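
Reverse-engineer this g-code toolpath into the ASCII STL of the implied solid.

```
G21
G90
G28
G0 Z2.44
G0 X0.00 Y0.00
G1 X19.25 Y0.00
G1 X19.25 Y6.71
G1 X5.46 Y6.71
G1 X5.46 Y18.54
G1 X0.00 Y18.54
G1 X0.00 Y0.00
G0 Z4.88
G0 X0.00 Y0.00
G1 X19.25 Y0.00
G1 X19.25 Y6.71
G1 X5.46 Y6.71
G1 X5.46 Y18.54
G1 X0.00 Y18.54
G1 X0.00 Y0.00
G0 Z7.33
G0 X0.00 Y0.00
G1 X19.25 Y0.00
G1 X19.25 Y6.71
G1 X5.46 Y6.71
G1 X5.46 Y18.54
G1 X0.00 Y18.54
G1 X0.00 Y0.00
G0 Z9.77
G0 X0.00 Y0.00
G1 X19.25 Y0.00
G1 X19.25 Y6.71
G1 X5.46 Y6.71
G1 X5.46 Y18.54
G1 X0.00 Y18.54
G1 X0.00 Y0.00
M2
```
solid part
  facet normal 0.0000 0.0000 -1.0000
    outer loop
      vertex 19.25 6.71 0.00
      vertex 19.25 0.00 0.00
      vertex 0.00 0.00 0.00
    endloop
  endfacet
  facet normal 0.0000 0.0000 -1.0000
    outer loop
      vertex 5.46 6.71 0.00
      vertex 19.25 6.71 0.00
      vertex 0.00 0.00 0.00
    endloop
  endfacet
  facet normal 0.0000 0.0000 -1.0000
    outer loop
      vertex 5.46 18.54 0.00
      vertex 5.46 6.71 0.00
      vertex 0.00 0.00 0.00
    endloop
  endfacet
  facet normal 0.0000 0.0000 -1.0000
    outer loop
      vertex 0.00 18.54 0.00
      vertex 5.46 18.54 0.00
      vertex 0.00 0.00 0.00
    endloop
  endfacet
  facet normal 0.0000 0.0000 1.0000
    outer loop
      vertex 0.00 0.00 9.77
      vertex 19.25 0.00 9.77
      vertex 19.25 6.71 9.77
    endloop
  endfacet
  facet normal 0.0000 0.0000 1.0000
    outer loop
      vertex 0.00 0.00 9.77
      vertex 19.25 6.71 9.77
      vertex 5.46 6.71 9.77
    endloop
  endfacet
  facet normal 0.0000 0.0000 1.0000
    outer loop
      vertex 0.00 0.00 9.77
      vertex 5.46 6.71 9.77
      vertex 5.46 18.54 9.77
    endloop
  endfacet
  facet normal 0.0000 0.0000 1.0000
    outer loop
      vertex 0.00 0.00 9.77
      vertex 5.46 18.54 9.77
      vertex 0.00 18.54 9.77
    endloop
  endfacet
  facet normal 0.0000 -1.0000 0.0000
    outer loop
      vertex 0.00 0.00 0.00
      vertex 19.25 0.00 0.00
      vertex 19.25 0.00 9.77
    endloop
  endfacet
  facet normal 0.0000 -1.0000 0.0000
    outer loop
      vertex 0.00 0.00 0.00
      vertex 19.25 0.00 9.77
      vertex 0.00 0.00 9.77
    endloop
  endfacet
  facet normal 1.0000 0.0000 0.0000
    outer loop
      vertex 19.25 0.00 0.00
      vertex 19.25 6.71 0.00
      vertex 19.25 6.71 9.77
    endloop
  endfacet
  facet normal 1.0000 0.0000 0.0000
    outer loop
      vertex 19.25 0.00 0.00
      vertex 19.25 6.71 9.77
      vertex 19.25 0.00 9.77
    endloop
  endfacet
  facet normal 0.0000 1.0000 0.0000
    outer loop
      vertex 19.25 6.71 0.00
      vertex 5.46 6.71 0.00
      vertex 5.46 6.71 9.77
    endloop
  endfacet
  facet normal 0.0000 1.0000 0.0000
    outer loop
      vertex 19.25 6.71 0.00
      vertex 5.46 6.71 9.77
      vertex 19.25 6.71 9.77
    endloop
  endfacet
  facet normal 1.0000 0.0000 0.0000
    outer loop
      vertex 5.46 6.71 0.00
      vertex 5.46 18.54 0.00
      vertex 5.46 18.54 9.77
    endloop
  endfacet
  facet normal 1.0000 0.0000 0.0000
    outer loop
      vertex 5.46 6.71 0.00
      vertex 5.46 18.54 9.77
      vertex 5.46 6.71 9.77
    endloop
  endfacet
  facet normal 0.0000 1.0000 0.0000
    outer loop
      vertex 5.46 18.54 0.00
      vertex 0.00 18.54 0.00
      vertex 0.00 18.54 9.77
    endloop
  endfacet
  facet normal 0.0000 1.0000 0.0000
    outer loop
      vertex 5.46 18.54 0.00
      vertex 0.00 18.54 9.77
      vertex 5.46 18.54 9.77
    endloop
  endfacet
  facet normal -1.0000 0.0000 0.0000
    outer loop
      vertex 0.00 18.54 0.00
      vertex 0.00 0.00 0.00
      vertex 0.00 0.00 9.77
    endloop
  endfacet
  facet normal -1.0000 0.0000 0.0000
    outer loop
      vertex 0.00 18.54 0.00
      vertex 0.00 0.00 9.77
      vertex 0.00 18.54 9.77
    endloop
  endfacet
endsolid part

The G0 Z moves step by Δz≈2.44 mm. Every layer's G1 loop is the same polygon, so the solid is a straight extrusion of it from z=0 to z≈9.77. Closing with flat bottom and top caps and triangulating gives 20 facets — an L-shaped prism: outer 19.2 × 18.5 mm, arm thicknesses ≈ 6.71 mm (horizontal) and 5.46 mm (vertical), extruded 9.77 mm in z.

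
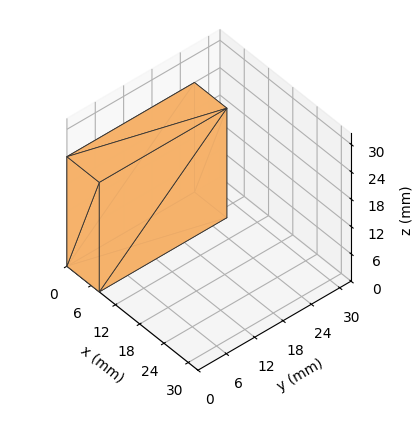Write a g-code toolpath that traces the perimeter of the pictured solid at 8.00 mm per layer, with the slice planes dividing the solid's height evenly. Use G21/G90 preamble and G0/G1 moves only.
Reading the render: the shape is a rectangular box, roughly 8 × 27 mm footprint and 24 mm tall (dimensions read to the nearest mm from the axis ticks). For the g-code, the solid's height is divided into equal slices at the stated Δz and each level perimeter traced with G1 moves after a G0 lift.

; perimeter-only toolpath
G21 ; units = mm
G90 ; absolute positioning
G28 ; home
; layer 1
G0 Z8.00
G0 X0.00 Y0.00
G1 X8.00 Y0.00
G1 X8.00 Y27.00
G1 X0.00 Y27.00
G1 X0.00 Y0.00
; layer 2
G0 Z16.00
G0 X0.00 Y0.00
G1 X8.00 Y0.00
G1 X8.00 Y27.00
G1 X0.00 Y27.00
G1 X0.00 Y0.00
; layer 3
G0 Z24.00
G0 X0.00 Y0.00
G1 X8.00 Y0.00
G1 X8.00 Y27.00
G1 X0.00 Y27.00
G1 X0.00 Y0.00
M2 ; end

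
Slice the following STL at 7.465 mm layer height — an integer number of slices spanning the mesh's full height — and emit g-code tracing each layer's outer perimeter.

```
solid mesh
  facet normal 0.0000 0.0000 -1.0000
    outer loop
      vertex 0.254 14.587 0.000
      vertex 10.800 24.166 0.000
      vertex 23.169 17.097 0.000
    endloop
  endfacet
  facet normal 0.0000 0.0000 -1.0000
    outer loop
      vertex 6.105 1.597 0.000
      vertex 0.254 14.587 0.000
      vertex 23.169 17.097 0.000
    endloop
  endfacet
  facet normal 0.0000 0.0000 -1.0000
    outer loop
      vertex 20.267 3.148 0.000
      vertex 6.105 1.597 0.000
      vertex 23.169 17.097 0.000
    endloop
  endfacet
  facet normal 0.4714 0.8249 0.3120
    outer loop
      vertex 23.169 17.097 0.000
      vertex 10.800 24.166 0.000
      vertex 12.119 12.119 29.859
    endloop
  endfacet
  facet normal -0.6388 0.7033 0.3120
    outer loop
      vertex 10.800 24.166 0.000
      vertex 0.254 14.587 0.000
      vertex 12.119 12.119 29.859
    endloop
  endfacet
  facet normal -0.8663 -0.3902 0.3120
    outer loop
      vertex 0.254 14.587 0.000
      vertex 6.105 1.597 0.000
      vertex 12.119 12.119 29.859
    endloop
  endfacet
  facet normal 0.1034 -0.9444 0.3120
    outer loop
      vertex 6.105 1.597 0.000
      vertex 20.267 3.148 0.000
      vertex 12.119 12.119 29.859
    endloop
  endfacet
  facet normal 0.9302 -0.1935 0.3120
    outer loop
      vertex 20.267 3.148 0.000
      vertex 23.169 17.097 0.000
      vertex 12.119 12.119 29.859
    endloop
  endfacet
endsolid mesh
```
; perimeter-only toolpath
G21 ; units = mm
G90 ; absolute positioning
G28 ; home
; layer 1
G0 Z7.465
G0 X20.407 Y15.853
G1 X11.130 Y21.154
G1 X3.220 Y13.970
G1 X7.609 Y4.228
G1 X18.230 Y5.391
G1 X20.407 Y15.853
; layer 2
G0 Z14.930
G0 X17.644 Y14.608
G1 X11.460 Y18.142
G1 X6.186 Y13.353
G1 X9.112 Y6.858
G1 X16.193 Y7.633
G1 X17.644 Y14.608
; layer 3
G0 Z22.394
G0 X14.882 Y13.364
G1 X11.789 Y15.131
G1 X9.153 Y12.736
G1 X10.615 Y9.488
G1 X14.156 Y9.876
G1 X14.882 Y13.364
M2 ; end

The solid is a regular 5-sided pyramid, base circumscribed radius ≈ 12.1 mm, apex at z ≈ 29.9 mm. Slicing at Δz = 7.465 mm — 4 equal slices spanning the solid's height, so layer i sits at z = i·h/4 — gives 3 non-empty perimeters. Each is a 5-segment closed polygon; G0 lifts to the layer z and rapids to the start vertex, then G1 traces the edges. The cross-section shrinks linearly with z (the slice at the apex is degenerate and omitted).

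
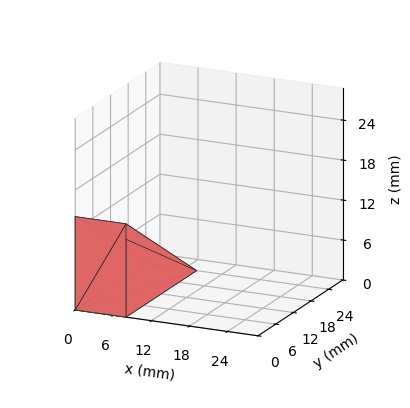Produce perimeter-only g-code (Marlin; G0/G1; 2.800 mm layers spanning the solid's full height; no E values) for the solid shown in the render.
Reading the render: the shape is a wedge (ramp): 8 × 24 mm base, rising to 14 mm along the y=0 edge and sloping linearly to z=0 at y=24 (dimensions read to the nearest mm from the axis ticks). For the g-code, the solid's height is divided into equal slices at the stated Δz and each level perimeter traced with G1 moves after a G0 lift.

; perimeter-only toolpath
G21 ; units = mm
G90 ; absolute positioning
G28 ; home
; layer 1
G0 Z2.800
G0 X0.000 Y0.000
G1 X8.000 Y0.000
G1 X8.000 Y19.200
G1 X0.000 Y19.200
G1 X0.000 Y0.000
; layer 2
G0 Z5.600
G0 X0.000 Y0.000
G1 X8.000 Y0.000
G1 X8.000 Y14.400
G1 X0.000 Y14.400
G1 X0.000 Y0.000
; layer 3
G0 Z8.400
G0 X0.000 Y0.000
G1 X8.000 Y0.000
G1 X8.000 Y9.600
G1 X0.000 Y9.600
G1 X0.000 Y0.000
; layer 4
G0 Z11.200
G0 X0.000 Y0.000
G1 X8.000 Y0.000
G1 X8.000 Y4.800
G1 X0.000 Y4.800
G1 X0.000 Y0.000
M2 ; end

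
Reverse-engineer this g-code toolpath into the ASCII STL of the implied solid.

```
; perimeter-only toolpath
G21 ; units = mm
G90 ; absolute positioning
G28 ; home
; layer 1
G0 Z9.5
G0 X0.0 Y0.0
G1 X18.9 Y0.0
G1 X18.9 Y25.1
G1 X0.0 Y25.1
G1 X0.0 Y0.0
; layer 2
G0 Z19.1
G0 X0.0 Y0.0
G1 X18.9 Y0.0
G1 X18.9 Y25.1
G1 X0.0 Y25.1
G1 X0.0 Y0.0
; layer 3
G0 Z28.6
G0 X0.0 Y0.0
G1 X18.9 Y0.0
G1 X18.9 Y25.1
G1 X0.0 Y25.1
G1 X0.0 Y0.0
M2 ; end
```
solid part
  facet normal 0.0000 0.0000 -1.0000
    outer loop
      vertex 18.9 25.1 0.0
      vertex 18.9 0.0 0.0
      vertex 0.0 0.0 0.0
    endloop
  endfacet
  facet normal 0.0000 0.0000 -1.0000
    outer loop
      vertex 0.0 25.1 0.0
      vertex 18.9 25.1 0.0
      vertex 0.0 0.0 0.0
    endloop
  endfacet
  facet normal 0.0000 0.0000 1.0000
    outer loop
      vertex 0.0 0.0 28.6
      vertex 18.9 0.0 28.6
      vertex 18.9 25.1 28.6
    endloop
  endfacet
  facet normal 0.0000 0.0000 1.0000
    outer loop
      vertex 0.0 0.0 28.6
      vertex 18.9 25.1 28.6
      vertex 0.0 25.1 28.6
    endloop
  endfacet
  facet normal 0.0000 -1.0000 0.0000
    outer loop
      vertex 0.0 0.0 0.0
      vertex 18.9 0.0 0.0
      vertex 18.9 0.0 28.6
    endloop
  endfacet
  facet normal 0.0000 -1.0000 0.0000
    outer loop
      vertex 0.0 0.0 0.0
      vertex 18.9 0.0 28.6
      vertex 0.0 0.0 28.6
    endloop
  endfacet
  facet normal 0.0000 1.0000 0.0000
    outer loop
      vertex 18.9 25.1 28.6
      vertex 18.9 25.1 0.0
      vertex 0.0 25.1 0.0
    endloop
  endfacet
  facet normal 0.0000 1.0000 0.0000
    outer loop
      vertex 0.0 25.1 28.6
      vertex 18.9 25.1 28.6
      vertex 0.0 25.1 0.0
    endloop
  endfacet
  facet normal -1.0000 0.0000 0.0000
    outer loop
      vertex 0.0 25.1 28.6
      vertex 0.0 25.1 0.0
      vertex 0.0 0.0 0.0
    endloop
  endfacet
  facet normal -1.0000 0.0000 0.0000
    outer loop
      vertex 0.0 0.0 28.6
      vertex 0.0 25.1 28.6
      vertex 0.0 0.0 0.0
    endloop
  endfacet
  facet normal 1.0000 0.0000 0.0000
    outer loop
      vertex 18.9 0.0 0.0
      vertex 18.9 25.1 0.0
      vertex 18.9 25.1 28.6
    endloop
  endfacet
  facet normal 1.0000 0.0000 0.0000
    outer loop
      vertex 18.9 0.0 0.0
      vertex 18.9 25.1 28.6
      vertex 18.9 0.0 28.6
    endloop
  endfacet
endsolid part

The G0 Z moves step by Δz≈9.5 mm. Every layer's G1 loop is the same polygon, so the solid is a straight extrusion of it from z=0 to z≈28.6. Closing with flat bottom and top caps and triangulating gives 12 facets — a rectangular box, roughly 18.9 × 25.1 mm footprint and 28.6 mm tall.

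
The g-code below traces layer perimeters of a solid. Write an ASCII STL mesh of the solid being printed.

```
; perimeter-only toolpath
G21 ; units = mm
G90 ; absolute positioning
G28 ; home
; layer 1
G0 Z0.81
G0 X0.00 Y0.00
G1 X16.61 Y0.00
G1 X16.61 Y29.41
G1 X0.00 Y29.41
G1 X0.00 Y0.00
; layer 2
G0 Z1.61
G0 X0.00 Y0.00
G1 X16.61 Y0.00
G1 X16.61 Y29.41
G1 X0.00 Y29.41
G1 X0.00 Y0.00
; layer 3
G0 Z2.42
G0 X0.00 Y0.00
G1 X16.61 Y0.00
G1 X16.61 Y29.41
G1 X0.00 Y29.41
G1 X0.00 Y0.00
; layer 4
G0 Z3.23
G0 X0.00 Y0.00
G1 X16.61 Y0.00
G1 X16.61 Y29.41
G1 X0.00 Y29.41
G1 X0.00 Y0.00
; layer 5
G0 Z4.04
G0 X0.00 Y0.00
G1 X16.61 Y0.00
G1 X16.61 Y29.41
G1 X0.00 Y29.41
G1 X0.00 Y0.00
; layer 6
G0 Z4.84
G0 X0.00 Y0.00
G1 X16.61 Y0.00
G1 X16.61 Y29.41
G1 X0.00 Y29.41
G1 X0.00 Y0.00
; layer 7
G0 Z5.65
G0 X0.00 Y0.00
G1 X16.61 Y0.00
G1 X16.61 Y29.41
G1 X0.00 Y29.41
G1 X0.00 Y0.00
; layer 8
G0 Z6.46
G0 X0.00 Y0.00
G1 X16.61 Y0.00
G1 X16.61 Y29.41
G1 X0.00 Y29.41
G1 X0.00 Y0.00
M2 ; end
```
solid part
  facet normal 0.0000 0.0000 -1.0000
    outer loop
      vertex 16.61 29.41 0.00
      vertex 16.61 0.00 0.00
      vertex 0.00 0.00 0.00
    endloop
  endfacet
  facet normal 0.0000 0.0000 -1.0000
    outer loop
      vertex 0.00 29.41 0.00
      vertex 16.61 29.41 0.00
      vertex 0.00 0.00 0.00
    endloop
  endfacet
  facet normal 0.0000 0.0000 1.0000
    outer loop
      vertex 0.00 0.00 6.46
      vertex 16.61 0.00 6.46
      vertex 16.61 29.41 6.46
    endloop
  endfacet
  facet normal 0.0000 0.0000 1.0000
    outer loop
      vertex 0.00 0.00 6.46
      vertex 16.61 29.41 6.46
      vertex 0.00 29.41 6.46
    endloop
  endfacet
  facet normal 0.0000 -1.0000 0.0000
    outer loop
      vertex 0.00 0.00 0.00
      vertex 16.61 0.00 0.00
      vertex 16.61 0.00 6.46
    endloop
  endfacet
  facet normal 0.0000 -1.0000 0.0000
    outer loop
      vertex 0.00 0.00 0.00
      vertex 16.61 0.00 6.46
      vertex 0.00 0.00 6.46
    endloop
  endfacet
  facet normal 0.0000 1.0000 0.0000
    outer loop
      vertex 16.61 29.41 6.46
      vertex 16.61 29.41 0.00
      vertex 0.00 29.41 0.00
    endloop
  endfacet
  facet normal 0.0000 1.0000 0.0000
    outer loop
      vertex 0.00 29.41 6.46
      vertex 16.61 29.41 6.46
      vertex 0.00 29.41 0.00
    endloop
  endfacet
  facet normal -1.0000 0.0000 0.0000
    outer loop
      vertex 0.00 29.41 6.46
      vertex 0.00 29.41 0.00
      vertex 0.00 0.00 0.00
    endloop
  endfacet
  facet normal -1.0000 0.0000 0.0000
    outer loop
      vertex 0.00 0.00 6.46
      vertex 0.00 29.41 6.46
      vertex 0.00 0.00 0.00
    endloop
  endfacet
  facet normal 1.0000 0.0000 0.0000
    outer loop
      vertex 16.61 0.00 0.00
      vertex 16.61 29.41 0.00
      vertex 16.61 29.41 6.46
    endloop
  endfacet
  facet normal 1.0000 0.0000 0.0000
    outer loop
      vertex 16.61 0.00 0.00
      vertex 16.61 29.41 6.46
      vertex 16.61 0.00 6.46
    endloop
  endfacet
endsolid part

The G0 Z moves step by Δz≈0.81 mm. Every layer's G1 loop is the same polygon, so the solid is a straight extrusion of it from z=0 to z≈6.46. Closing with flat bottom and top caps and triangulating gives 12 facets — a rectangular box, roughly 16.6 × 29.4 mm footprint and 6.46 mm tall.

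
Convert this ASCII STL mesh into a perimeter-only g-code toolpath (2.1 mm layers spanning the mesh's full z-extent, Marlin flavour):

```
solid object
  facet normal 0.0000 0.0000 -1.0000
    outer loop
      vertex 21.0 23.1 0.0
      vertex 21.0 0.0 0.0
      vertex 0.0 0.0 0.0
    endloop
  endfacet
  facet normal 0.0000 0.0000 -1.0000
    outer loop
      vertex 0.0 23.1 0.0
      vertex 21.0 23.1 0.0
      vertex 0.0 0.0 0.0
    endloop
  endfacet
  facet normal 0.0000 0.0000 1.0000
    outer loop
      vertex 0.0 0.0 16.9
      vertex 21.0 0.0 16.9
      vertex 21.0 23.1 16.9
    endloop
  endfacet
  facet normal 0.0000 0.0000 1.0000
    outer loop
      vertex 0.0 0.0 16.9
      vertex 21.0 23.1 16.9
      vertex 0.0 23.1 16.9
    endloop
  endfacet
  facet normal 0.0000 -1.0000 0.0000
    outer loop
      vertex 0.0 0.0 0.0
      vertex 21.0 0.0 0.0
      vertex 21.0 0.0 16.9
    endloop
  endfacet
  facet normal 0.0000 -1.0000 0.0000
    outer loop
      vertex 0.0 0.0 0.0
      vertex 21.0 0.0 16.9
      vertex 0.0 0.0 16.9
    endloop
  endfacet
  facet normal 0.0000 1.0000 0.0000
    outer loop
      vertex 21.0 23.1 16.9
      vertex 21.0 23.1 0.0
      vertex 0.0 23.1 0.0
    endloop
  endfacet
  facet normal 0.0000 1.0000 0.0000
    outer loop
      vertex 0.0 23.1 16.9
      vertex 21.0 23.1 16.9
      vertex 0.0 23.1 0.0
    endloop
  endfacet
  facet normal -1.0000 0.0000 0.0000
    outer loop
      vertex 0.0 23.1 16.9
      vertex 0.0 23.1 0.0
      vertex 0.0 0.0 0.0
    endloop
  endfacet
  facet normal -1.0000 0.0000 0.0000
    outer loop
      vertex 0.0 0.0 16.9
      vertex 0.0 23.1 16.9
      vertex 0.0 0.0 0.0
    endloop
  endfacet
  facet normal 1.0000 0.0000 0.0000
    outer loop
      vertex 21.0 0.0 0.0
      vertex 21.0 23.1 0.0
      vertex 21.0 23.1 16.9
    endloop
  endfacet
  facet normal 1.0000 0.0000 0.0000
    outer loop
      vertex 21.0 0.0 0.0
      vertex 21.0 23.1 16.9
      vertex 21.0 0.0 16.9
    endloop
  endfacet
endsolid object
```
; perimeter-only toolpath
G21 ; units = mm
G90 ; absolute positioning
G28 ; home
; layer 1
G0 Z2.1
G0 X0.0 Y0.0
G1 X21.0 Y0.0
G1 X21.0 Y23.1
G1 X0.0 Y23.1
G1 X0.0 Y0.0
; layer 2
G0 Z4.2
G0 X0.0 Y0.0
G1 X21.0 Y0.0
G1 X21.0 Y23.1
G1 X0.0 Y23.1
G1 X0.0 Y0.0
; layer 3
G0 Z6.3
G0 X0.0 Y0.0
G1 X21.0 Y0.0
G1 X21.0 Y23.1
G1 X0.0 Y23.1
G1 X0.0 Y0.0
; layer 4
G0 Z8.4
G0 X0.0 Y0.0
G1 X21.0 Y0.0
G1 X21.0 Y23.1
G1 X0.0 Y23.1
G1 X0.0 Y0.0
; layer 5
G0 Z10.6
G0 X0.0 Y0.0
G1 X21.0 Y0.0
G1 X21.0 Y23.1
G1 X0.0 Y23.1
G1 X0.0 Y0.0
; layer 6
G0 Z12.7
G0 X0.0 Y0.0
G1 X21.0 Y0.0
G1 X21.0 Y23.1
G1 X0.0 Y23.1
G1 X0.0 Y0.0
; layer 7
G0 Z14.8
G0 X0.0 Y0.0
G1 X21.0 Y0.0
G1 X21.0 Y23.1
G1 X0.0 Y23.1
G1 X0.0 Y0.0
; layer 8
G0 Z16.9
G0 X0.0 Y0.0
G1 X21.0 Y0.0
G1 X21.0 Y23.1
G1 X0.0 Y23.1
G1 X0.0 Y0.0
M2 ; end

The solid is a rectangular box, roughly 21 × 23.1 mm footprint and 16.9 mm tall. Slicing at Δz = 2.1 mm — 8 equal slices spanning the solid's height, so layer i sits at z = i·h/8 — gives 8 non-empty perimeters. Each is a 4-segment closed polygon; G0 lifts to the layer z and rapids to the start vertex, then G1 traces the edges.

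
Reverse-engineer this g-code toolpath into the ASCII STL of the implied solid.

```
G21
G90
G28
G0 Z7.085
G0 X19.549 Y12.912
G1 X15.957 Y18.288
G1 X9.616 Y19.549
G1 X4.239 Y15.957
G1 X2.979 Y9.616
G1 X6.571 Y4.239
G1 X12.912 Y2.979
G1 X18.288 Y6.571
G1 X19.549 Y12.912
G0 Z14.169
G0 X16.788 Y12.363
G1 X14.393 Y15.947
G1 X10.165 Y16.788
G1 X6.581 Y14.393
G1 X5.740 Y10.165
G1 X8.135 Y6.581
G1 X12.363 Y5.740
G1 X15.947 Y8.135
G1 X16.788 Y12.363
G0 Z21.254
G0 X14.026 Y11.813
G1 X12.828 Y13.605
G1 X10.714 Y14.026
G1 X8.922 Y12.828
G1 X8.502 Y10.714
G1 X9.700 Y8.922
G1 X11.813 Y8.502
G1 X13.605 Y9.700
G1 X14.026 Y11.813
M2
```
solid part
  facet normal 0.0000 0.0000 -1.0000
    outer loop
      vertex 9.066 22.311 0.000
      vertex 17.522 20.630 0.000
      vertex 22.311 13.462 0.000
    endloop
  endfacet
  facet normal 0.0000 0.0000 -1.0000
    outer loop
      vertex 1.898 17.522 0.000
      vertex 9.066 22.311 0.000
      vertex 22.311 13.462 0.000
    endloop
  endfacet
  facet normal 0.0000 0.0000 -1.0000
    outer loop
      vertex 0.217 9.066 0.000
      vertex 1.898 17.522 0.000
      vertex 22.311 13.462 0.000
    endloop
  endfacet
  facet normal 0.0000 0.0000 -1.0000
    outer loop
      vertex 5.006 1.898 0.000
      vertex 0.217 9.066 0.000
      vertex 22.311 13.462 0.000
    endloop
  endfacet
  facet normal 0.0000 0.0000 -1.0000
    outer loop
      vertex 13.462 0.217 0.000
      vertex 5.006 1.898 0.000
      vertex 22.311 13.462 0.000
    endloop
  endfacet
  facet normal 0.0000 0.0000 -1.0000
    outer loop
      vertex 20.630 5.006 0.000
      vertex 13.462 0.217 0.000
      vertex 22.311 13.462 0.000
    endloop
  endfacet
  facet normal 0.7805 0.5215 0.3447
    outer loop
      vertex 22.311 13.462 0.000
      vertex 17.522 20.630 0.000
      vertex 11.264 11.264 28.338
    endloop
  endfacet
  facet normal 0.1830 0.9207 0.3447
    outer loop
      vertex 17.522 20.630 0.000
      vertex 9.066 22.311 0.000
      vertex 11.264 11.264 28.338
    endloop
  endfacet
  facet normal -0.5215 0.7805 0.3447
    outer loop
      vertex 9.066 22.311 0.000
      vertex 1.898 17.522 0.000
      vertex 11.264 11.264 28.338
    endloop
  endfacet
  facet normal -0.9207 0.1830 0.3447
    outer loop
      vertex 1.898 17.522 0.000
      vertex 0.217 9.066 0.000
      vertex 11.264 11.264 28.338
    endloop
  endfacet
  facet normal -0.7805 -0.5215 0.3447
    outer loop
      vertex 0.217 9.066 0.000
      vertex 5.006 1.898 0.000
      vertex 11.264 11.264 28.338
    endloop
  endfacet
  facet normal -0.1830 -0.9207 0.3447
    outer loop
      vertex 5.006 1.898 0.000
      vertex 13.462 0.217 0.000
      vertex 11.264 11.264 28.338
    endloop
  endfacet
  facet normal 0.5215 -0.7805 0.3447
    outer loop
      vertex 13.462 0.217 0.000
      vertex 20.630 5.006 0.000
      vertex 11.264 11.264 28.338
    endloop
  endfacet
  facet normal 0.9207 -0.1830 0.3447
    outer loop
      vertex 20.630 5.006 0.000
      vertex 22.311 13.462 0.000
      vertex 11.264 11.264 28.338
    endloop
  endfacet
endsolid part

The G0 Z moves step by Δz≈7.085 mm. The G1 loops shrink linearly with z, so the solid tapers from its base footprint up to z≈28.3. Closing with a flat bottom cap and the tapered top and triangulating gives 14 facets — a regular 8-sided pyramid, base circumscribed radius ≈ 11.3 mm, apex at z ≈ 28.3 mm.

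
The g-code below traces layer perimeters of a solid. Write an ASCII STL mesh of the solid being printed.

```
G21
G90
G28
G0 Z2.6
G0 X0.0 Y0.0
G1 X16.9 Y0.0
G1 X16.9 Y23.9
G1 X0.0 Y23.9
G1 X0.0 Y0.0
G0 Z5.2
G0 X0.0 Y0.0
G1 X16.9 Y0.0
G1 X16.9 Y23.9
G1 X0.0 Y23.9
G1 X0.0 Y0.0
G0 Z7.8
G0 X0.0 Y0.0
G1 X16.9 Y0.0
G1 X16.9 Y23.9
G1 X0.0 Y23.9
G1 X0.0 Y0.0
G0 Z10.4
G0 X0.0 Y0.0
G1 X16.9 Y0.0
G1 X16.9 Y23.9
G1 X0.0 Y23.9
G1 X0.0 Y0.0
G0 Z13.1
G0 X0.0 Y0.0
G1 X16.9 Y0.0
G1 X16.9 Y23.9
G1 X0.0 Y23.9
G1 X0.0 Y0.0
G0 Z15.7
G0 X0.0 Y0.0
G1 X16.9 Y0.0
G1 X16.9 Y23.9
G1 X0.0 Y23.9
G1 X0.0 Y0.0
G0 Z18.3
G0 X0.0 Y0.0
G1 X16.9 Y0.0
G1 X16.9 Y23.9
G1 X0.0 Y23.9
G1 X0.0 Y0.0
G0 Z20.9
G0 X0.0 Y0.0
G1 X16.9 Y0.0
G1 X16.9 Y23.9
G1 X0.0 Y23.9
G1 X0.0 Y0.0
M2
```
solid part
  facet normal 0.0000 0.0000 -1.0000
    outer loop
      vertex 16.9 23.9 0.0
      vertex 16.9 0.0 0.0
      vertex 0.0 0.0 0.0
    endloop
  endfacet
  facet normal 0.0000 0.0000 -1.0000
    outer loop
      vertex 0.0 23.9 0.0
      vertex 16.9 23.9 0.0
      vertex 0.0 0.0 0.0
    endloop
  endfacet
  facet normal 0.0000 0.0000 1.0000
    outer loop
      vertex 0.0 0.0 20.9
      vertex 16.9 0.0 20.9
      vertex 16.9 23.9 20.9
    endloop
  endfacet
  facet normal 0.0000 0.0000 1.0000
    outer loop
      vertex 0.0 0.0 20.9
      vertex 16.9 23.9 20.9
      vertex 0.0 23.9 20.9
    endloop
  endfacet
  facet normal 0.0000 -1.0000 0.0000
    outer loop
      vertex 0.0 0.0 0.0
      vertex 16.9 0.0 0.0
      vertex 16.9 0.0 20.9
    endloop
  endfacet
  facet normal 0.0000 -1.0000 0.0000
    outer loop
      vertex 0.0 0.0 0.0
      vertex 16.9 0.0 20.9
      vertex 0.0 0.0 20.9
    endloop
  endfacet
  facet normal 0.0000 1.0000 0.0000
    outer loop
      vertex 16.9 23.9 20.9
      vertex 16.9 23.9 0.0
      vertex 0.0 23.9 0.0
    endloop
  endfacet
  facet normal 0.0000 1.0000 0.0000
    outer loop
      vertex 0.0 23.9 20.9
      vertex 16.9 23.9 20.9
      vertex 0.0 23.9 0.0
    endloop
  endfacet
  facet normal -1.0000 0.0000 0.0000
    outer loop
      vertex 0.0 23.9 20.9
      vertex 0.0 23.9 0.0
      vertex 0.0 0.0 0.0
    endloop
  endfacet
  facet normal -1.0000 0.0000 0.0000
    outer loop
      vertex 0.0 0.0 20.9
      vertex 0.0 23.9 20.9
      vertex 0.0 0.0 0.0
    endloop
  endfacet
  facet normal 1.0000 0.0000 0.0000
    outer loop
      vertex 16.9 0.0 0.0
      vertex 16.9 23.9 0.0
      vertex 16.9 23.9 20.9
    endloop
  endfacet
  facet normal 1.0000 0.0000 0.0000
    outer loop
      vertex 16.9 0.0 0.0
      vertex 16.9 23.9 20.9
      vertex 16.9 0.0 20.9
    endloop
  endfacet
endsolid part

The G0 Z moves step by Δz≈2.6 mm. Every layer's G1 loop is the same polygon, so the solid is a straight extrusion of it from z=0 to z≈20.9. Closing with flat bottom and top caps and triangulating gives 12 facets — a rectangular box, roughly 16.9 × 23.9 mm footprint and 20.9 mm tall.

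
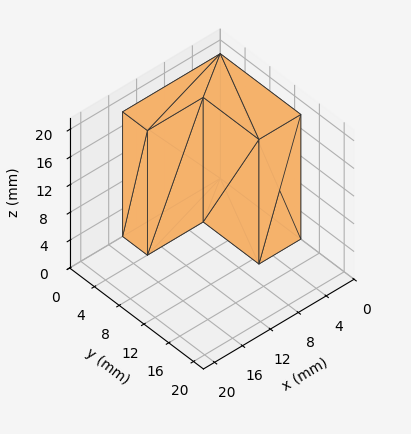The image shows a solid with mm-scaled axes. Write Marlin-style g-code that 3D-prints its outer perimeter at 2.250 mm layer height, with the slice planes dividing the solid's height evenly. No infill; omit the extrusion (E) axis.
Reading the render: the shape is an L-shaped prism: outer 14 × 13 mm, arm thicknesses ≈ 4 mm (horizontal) and 6 mm (vertical), extruded 18 mm in z (dimensions read to the nearest mm from the axis ticks). For the g-code, the solid's height is divided into equal slices at the stated Δz and each level perimeter traced with G1 moves after a G0 lift.

; perimeter-only toolpath
G21 ; units = mm
G90 ; absolute positioning
G28 ; home
; layer 1
G0 Z2.250
G0 X0.000 Y0.000
G1 X14.000 Y0.000
G1 X14.000 Y4.000
G1 X6.000 Y4.000
G1 X6.000 Y13.000
G1 X0.000 Y13.000
G1 X0.000 Y0.000
; layer 2
G0 Z4.500
G0 X0.000 Y0.000
G1 X14.000 Y0.000
G1 X14.000 Y4.000
G1 X6.000 Y4.000
G1 X6.000 Y13.000
G1 X0.000 Y13.000
G1 X0.000 Y0.000
; layer 3
G0 Z6.750
G0 X0.000 Y0.000
G1 X14.000 Y0.000
G1 X14.000 Y4.000
G1 X6.000 Y4.000
G1 X6.000 Y13.000
G1 X0.000 Y13.000
G1 X0.000 Y0.000
; layer 4
G0 Z9.000
G0 X0.000 Y0.000
G1 X14.000 Y0.000
G1 X14.000 Y4.000
G1 X6.000 Y4.000
G1 X6.000 Y13.000
G1 X0.000 Y13.000
G1 X0.000 Y0.000
; layer 5
G0 Z11.250
G0 X0.000 Y0.000
G1 X14.000 Y0.000
G1 X14.000 Y4.000
G1 X6.000 Y4.000
G1 X6.000 Y13.000
G1 X0.000 Y13.000
G1 X0.000 Y0.000
; layer 6
G0 Z13.500
G0 X0.000 Y0.000
G1 X14.000 Y0.000
G1 X14.000 Y4.000
G1 X6.000 Y4.000
G1 X6.000 Y13.000
G1 X0.000 Y13.000
G1 X0.000 Y0.000
; layer 7
G0 Z15.750
G0 X0.000 Y0.000
G1 X14.000 Y0.000
G1 X14.000 Y4.000
G1 X6.000 Y4.000
G1 X6.000 Y13.000
G1 X0.000 Y13.000
G1 X0.000 Y0.000
; layer 8
G0 Z18.000
G0 X0.000 Y0.000
G1 X14.000 Y0.000
G1 X14.000 Y4.000
G1 X6.000 Y4.000
G1 X6.000 Y13.000
G1 X0.000 Y13.000
G1 X0.000 Y0.000
M2 ; end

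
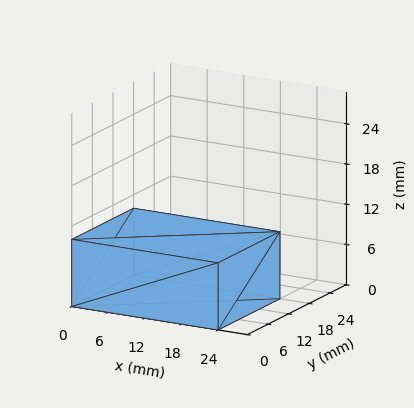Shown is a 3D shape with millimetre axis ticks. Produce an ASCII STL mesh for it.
Reading the render: the shape is a rectangular box, roughly 24 × 18 mm footprint and 10 mm tall (dimensions read to the nearest mm from the axis ticks). For the STL, each face is triangulated and given an outward normal.

solid part
  facet normal 0.0000 0.0000 -1.0000
    outer loop
      vertex 24.000 18.000 0.000
      vertex 24.000 0.000 0.000
      vertex 0.000 0.000 0.000
    endloop
  endfacet
  facet normal 0.0000 0.0000 -1.0000
    outer loop
      vertex 0.000 18.000 0.000
      vertex 24.000 18.000 0.000
      vertex 0.000 0.000 0.000
    endloop
  endfacet
  facet normal 0.0000 0.0000 1.0000
    outer loop
      vertex 0.000 0.000 10.000
      vertex 24.000 0.000 10.000
      vertex 24.000 18.000 10.000
    endloop
  endfacet
  facet normal 0.0000 0.0000 1.0000
    outer loop
      vertex 0.000 0.000 10.000
      vertex 24.000 18.000 10.000
      vertex 0.000 18.000 10.000
    endloop
  endfacet
  facet normal 0.0000 -1.0000 0.0000
    outer loop
      vertex 0.000 0.000 0.000
      vertex 24.000 0.000 0.000
      vertex 24.000 0.000 10.000
    endloop
  endfacet
  facet normal 0.0000 -1.0000 0.0000
    outer loop
      vertex 0.000 0.000 0.000
      vertex 24.000 0.000 10.000
      vertex 0.000 0.000 10.000
    endloop
  endfacet
  facet normal 0.0000 1.0000 0.0000
    outer loop
      vertex 24.000 18.000 10.000
      vertex 24.000 18.000 0.000
      vertex 0.000 18.000 0.000
    endloop
  endfacet
  facet normal 0.0000 1.0000 0.0000
    outer loop
      vertex 0.000 18.000 10.000
      vertex 24.000 18.000 10.000
      vertex 0.000 18.000 0.000
    endloop
  endfacet
  facet normal -1.0000 0.0000 0.0000
    outer loop
      vertex 0.000 18.000 10.000
      vertex 0.000 18.000 0.000
      vertex 0.000 0.000 0.000
    endloop
  endfacet
  facet normal -1.0000 0.0000 0.0000
    outer loop
      vertex 0.000 0.000 10.000
      vertex 0.000 18.000 10.000
      vertex 0.000 0.000 0.000
    endloop
  endfacet
  facet normal 1.0000 0.0000 0.0000
    outer loop
      vertex 24.000 0.000 0.000
      vertex 24.000 18.000 0.000
      vertex 24.000 18.000 10.000
    endloop
  endfacet
  facet normal 1.0000 0.0000 0.0000
    outer loop
      vertex 24.000 0.000 0.000
      vertex 24.000 18.000 10.000
      vertex 24.000 0.000 10.000
    endloop
  endfacet
endsolid part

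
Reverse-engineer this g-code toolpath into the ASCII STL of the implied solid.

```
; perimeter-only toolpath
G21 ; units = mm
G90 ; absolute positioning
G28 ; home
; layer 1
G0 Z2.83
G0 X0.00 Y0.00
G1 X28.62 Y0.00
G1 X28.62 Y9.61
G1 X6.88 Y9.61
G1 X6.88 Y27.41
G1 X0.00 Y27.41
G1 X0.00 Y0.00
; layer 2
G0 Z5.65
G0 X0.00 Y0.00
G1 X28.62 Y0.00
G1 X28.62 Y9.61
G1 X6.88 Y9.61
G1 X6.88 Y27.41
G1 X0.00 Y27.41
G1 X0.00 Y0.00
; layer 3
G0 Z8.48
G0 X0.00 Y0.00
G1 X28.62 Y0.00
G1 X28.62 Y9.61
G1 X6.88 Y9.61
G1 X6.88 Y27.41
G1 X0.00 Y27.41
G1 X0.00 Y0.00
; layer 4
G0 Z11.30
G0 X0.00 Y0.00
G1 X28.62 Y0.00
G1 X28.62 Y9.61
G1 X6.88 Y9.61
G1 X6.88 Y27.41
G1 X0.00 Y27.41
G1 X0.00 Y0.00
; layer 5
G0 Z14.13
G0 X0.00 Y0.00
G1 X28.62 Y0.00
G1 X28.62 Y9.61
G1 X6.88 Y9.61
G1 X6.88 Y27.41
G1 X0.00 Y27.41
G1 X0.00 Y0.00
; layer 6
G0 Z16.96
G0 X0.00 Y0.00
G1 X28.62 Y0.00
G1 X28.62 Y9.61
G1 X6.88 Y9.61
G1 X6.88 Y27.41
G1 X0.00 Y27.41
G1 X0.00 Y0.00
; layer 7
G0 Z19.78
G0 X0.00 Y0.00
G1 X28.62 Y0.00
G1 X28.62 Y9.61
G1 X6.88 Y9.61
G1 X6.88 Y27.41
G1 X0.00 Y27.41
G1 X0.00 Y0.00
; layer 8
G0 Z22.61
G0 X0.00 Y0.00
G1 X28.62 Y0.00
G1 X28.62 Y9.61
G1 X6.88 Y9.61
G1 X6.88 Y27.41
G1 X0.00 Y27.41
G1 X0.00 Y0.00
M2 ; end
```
solid part
  facet normal 0.0000 0.0000 -1.0000
    outer loop
      vertex 28.62 9.61 0.00
      vertex 28.62 0.00 0.00
      vertex 0.00 0.00 0.00
    endloop
  endfacet
  facet normal 0.0000 0.0000 -1.0000
    outer loop
      vertex 6.88 9.61 0.00
      vertex 28.62 9.61 0.00
      vertex 0.00 0.00 0.00
    endloop
  endfacet
  facet normal 0.0000 0.0000 -1.0000
    outer loop
      vertex 6.88 27.41 0.00
      vertex 6.88 9.61 0.00
      vertex 0.00 0.00 0.00
    endloop
  endfacet
  facet normal 0.0000 0.0000 -1.0000
    outer loop
      vertex 0.00 27.41 0.00
      vertex 6.88 27.41 0.00
      vertex 0.00 0.00 0.00
    endloop
  endfacet
  facet normal 0.0000 0.0000 1.0000
    outer loop
      vertex 0.00 0.00 22.61
      vertex 28.62 0.00 22.61
      vertex 28.62 9.61 22.61
    endloop
  endfacet
  facet normal 0.0000 0.0000 1.0000
    outer loop
      vertex 0.00 0.00 22.61
      vertex 28.62 9.61 22.61
      vertex 6.88 9.61 22.61
    endloop
  endfacet
  facet normal 0.0000 0.0000 1.0000
    outer loop
      vertex 0.00 0.00 22.61
      vertex 6.88 9.61 22.61
      vertex 6.88 27.41 22.61
    endloop
  endfacet
  facet normal 0.0000 0.0000 1.0000
    outer loop
      vertex 0.00 0.00 22.61
      vertex 6.88 27.41 22.61
      vertex 0.00 27.41 22.61
    endloop
  endfacet
  facet normal 0.0000 -1.0000 0.0000
    outer loop
      vertex 0.00 0.00 0.00
      vertex 28.62 0.00 0.00
      vertex 28.62 0.00 22.61
    endloop
  endfacet
  facet normal 0.0000 -1.0000 0.0000
    outer loop
      vertex 0.00 0.00 0.00
      vertex 28.62 0.00 22.61
      vertex 0.00 0.00 22.61
    endloop
  endfacet
  facet normal 1.0000 0.0000 0.0000
    outer loop
      vertex 28.62 0.00 0.00
      vertex 28.62 9.61 0.00
      vertex 28.62 9.61 22.61
    endloop
  endfacet
  facet normal 1.0000 0.0000 0.0000
    outer loop
      vertex 28.62 0.00 0.00
      vertex 28.62 9.61 22.61
      vertex 28.62 0.00 22.61
    endloop
  endfacet
  facet normal 0.0000 1.0000 0.0000
    outer loop
      vertex 28.62 9.61 0.00
      vertex 6.88 9.61 0.00
      vertex 6.88 9.61 22.61
    endloop
  endfacet
  facet normal 0.0000 1.0000 0.0000
    outer loop
      vertex 28.62 9.61 0.00
      vertex 6.88 9.61 22.61
      vertex 28.62 9.61 22.61
    endloop
  endfacet
  facet normal 1.0000 0.0000 0.0000
    outer loop
      vertex 6.88 9.61 0.00
      vertex 6.88 27.41 0.00
      vertex 6.88 27.41 22.61
    endloop
  endfacet
  facet normal 1.0000 0.0000 0.0000
    outer loop
      vertex 6.88 9.61 0.00
      vertex 6.88 27.41 22.61
      vertex 6.88 9.61 22.61
    endloop
  endfacet
  facet normal 0.0000 1.0000 0.0000
    outer loop
      vertex 6.88 27.41 0.00
      vertex 0.00 27.41 0.00
      vertex 0.00 27.41 22.61
    endloop
  endfacet
  facet normal 0.0000 1.0000 0.0000
    outer loop
      vertex 6.88 27.41 0.00
      vertex 0.00 27.41 22.61
      vertex 6.88 27.41 22.61
    endloop
  endfacet
  facet normal -1.0000 0.0000 0.0000
    outer loop
      vertex 0.00 27.41 0.00
      vertex 0.00 0.00 0.00
      vertex 0.00 0.00 22.61
    endloop
  endfacet
  facet normal -1.0000 0.0000 0.0000
    outer loop
      vertex 0.00 27.41 0.00
      vertex 0.00 0.00 22.61
      vertex 0.00 27.41 22.61
    endloop
  endfacet
endsolid part

The G0 Z moves step by Δz≈2.83 mm. Every layer's G1 loop is the same polygon, so the solid is a straight extrusion of it from z=0 to z≈22.6. Closing with flat bottom and top caps and triangulating gives 20 facets — an L-shaped prism: outer 28.6 × 27.4 mm, arm thicknesses ≈ 9.61 mm (horizontal) and 6.88 mm (vertical), extruded 22.6 mm in z.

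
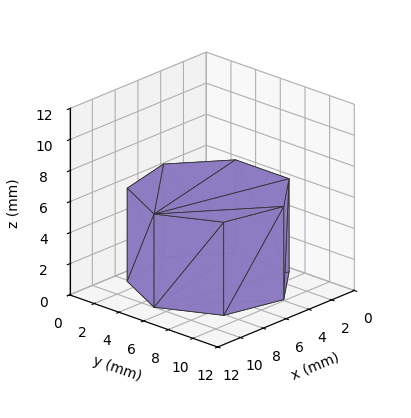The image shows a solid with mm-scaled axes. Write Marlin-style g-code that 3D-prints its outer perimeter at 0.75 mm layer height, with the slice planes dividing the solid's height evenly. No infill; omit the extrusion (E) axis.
Reading the render: the shape is a regular 7-sided prism (a cylinder approximated with 7 flat sides), circumscribed radius ≈ 5 mm, height ≈ 6 mm (dimensions read to the nearest mm from the axis ticks). For the g-code, the solid's height is divided into equal slices at the stated Δz and each level perimeter traced with G1 moves after a G0 lift.

; perimeter-only toolpath
G21 ; units = mm
G90 ; absolute positioning
G28 ; home
; layer 1
G0 Z0.75
G0 X10.00 Y5.00
G1 X8.12 Y8.91
G1 X3.89 Y9.87
G1 X0.50 Y7.17
G1 X0.50 Y2.83
G1 X3.89 Y0.13
G1 X8.12 Y1.09
G1 X10.00 Y5.00
; layer 2
G0 Z1.50
G0 X10.00 Y5.00
G1 X8.12 Y8.91
G1 X3.89 Y9.87
G1 X0.50 Y7.17
G1 X0.50 Y2.83
G1 X3.89 Y0.13
G1 X8.12 Y1.09
G1 X10.00 Y5.00
; layer 3
G0 Z2.25
G0 X10.00 Y5.00
G1 X8.12 Y8.91
G1 X3.89 Y9.87
G1 X0.50 Y7.17
G1 X0.50 Y2.83
G1 X3.89 Y0.13
G1 X8.12 Y1.09
G1 X10.00 Y5.00
; layer 4
G0 Z3.00
G0 X10.00 Y5.00
G1 X8.12 Y8.91
G1 X3.89 Y9.87
G1 X0.50 Y7.17
G1 X0.50 Y2.83
G1 X3.89 Y0.13
G1 X8.12 Y1.09
G1 X10.00 Y5.00
; layer 5
G0 Z3.75
G0 X10.00 Y5.00
G1 X8.12 Y8.91
G1 X3.89 Y9.87
G1 X0.50 Y7.17
G1 X0.50 Y2.83
G1 X3.89 Y0.13
G1 X8.12 Y1.09
G1 X10.00 Y5.00
; layer 6
G0 Z4.50
G0 X10.00 Y5.00
G1 X8.12 Y8.91
G1 X3.89 Y9.87
G1 X0.50 Y7.17
G1 X0.50 Y2.83
G1 X3.89 Y0.13
G1 X8.12 Y1.09
G1 X10.00 Y5.00
; layer 7
G0 Z5.25
G0 X10.00 Y5.00
G1 X8.12 Y8.91
G1 X3.89 Y9.87
G1 X0.50 Y7.17
G1 X0.50 Y2.83
G1 X3.89 Y0.13
G1 X8.12 Y1.09
G1 X10.00 Y5.00
; layer 8
G0 Z6.00
G0 X10.00 Y5.00
G1 X8.12 Y8.91
G1 X3.89 Y9.87
G1 X0.50 Y7.17
G1 X0.50 Y2.83
G1 X3.89 Y0.13
G1 X8.12 Y1.09
G1 X10.00 Y5.00
M2 ; end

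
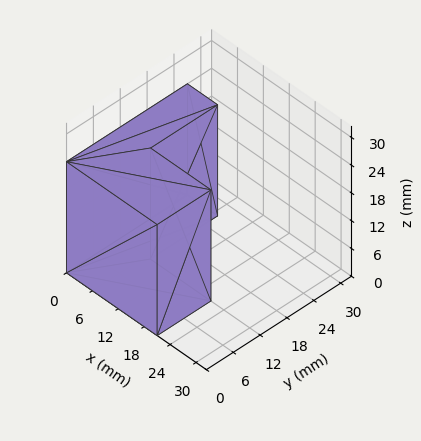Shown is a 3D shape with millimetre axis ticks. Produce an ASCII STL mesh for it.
Reading the render: the shape is an L-shaped prism: outer 21 × 27 mm, arm thicknesses ≈ 12 mm (horizontal) and 7 mm (vertical), extruded 24 mm in z (dimensions read to the nearest mm from the axis ticks). For the STL, each face is triangulated and given an outward normal.

solid part
  facet normal 0.0000 0.0000 -1.0000
    outer loop
      vertex 21.000 12.000 0.000
      vertex 21.000 0.000 0.000
      vertex 0.000 0.000 0.000
    endloop
  endfacet
  facet normal 0.0000 0.0000 -1.0000
    outer loop
      vertex 7.000 12.000 0.000
      vertex 21.000 12.000 0.000
      vertex 0.000 0.000 0.000
    endloop
  endfacet
  facet normal 0.0000 0.0000 -1.0000
    outer loop
      vertex 7.000 27.000 0.000
      vertex 7.000 12.000 0.000
      vertex 0.000 0.000 0.000
    endloop
  endfacet
  facet normal 0.0000 0.0000 -1.0000
    outer loop
      vertex 0.000 27.000 0.000
      vertex 7.000 27.000 0.000
      vertex 0.000 0.000 0.000
    endloop
  endfacet
  facet normal 0.0000 0.0000 1.0000
    outer loop
      vertex 0.000 0.000 24.000
      vertex 21.000 0.000 24.000
      vertex 21.000 12.000 24.000
    endloop
  endfacet
  facet normal 0.0000 0.0000 1.0000
    outer loop
      vertex 0.000 0.000 24.000
      vertex 21.000 12.000 24.000
      vertex 7.000 12.000 24.000
    endloop
  endfacet
  facet normal 0.0000 0.0000 1.0000
    outer loop
      vertex 0.000 0.000 24.000
      vertex 7.000 12.000 24.000
      vertex 7.000 27.000 24.000
    endloop
  endfacet
  facet normal 0.0000 0.0000 1.0000
    outer loop
      vertex 0.000 0.000 24.000
      vertex 7.000 27.000 24.000
      vertex 0.000 27.000 24.000
    endloop
  endfacet
  facet normal 0.0000 -1.0000 0.0000
    outer loop
      vertex 0.000 0.000 0.000
      vertex 21.000 0.000 0.000
      vertex 21.000 0.000 24.000
    endloop
  endfacet
  facet normal 0.0000 -1.0000 0.0000
    outer loop
      vertex 0.000 0.000 0.000
      vertex 21.000 0.000 24.000
      vertex 0.000 0.000 24.000
    endloop
  endfacet
  facet normal 1.0000 0.0000 0.0000
    outer loop
      vertex 21.000 0.000 0.000
      vertex 21.000 12.000 0.000
      vertex 21.000 12.000 24.000
    endloop
  endfacet
  facet normal 1.0000 0.0000 0.0000
    outer loop
      vertex 21.000 0.000 0.000
      vertex 21.000 12.000 24.000
      vertex 21.000 0.000 24.000
    endloop
  endfacet
  facet normal 0.0000 1.0000 0.0000
    outer loop
      vertex 21.000 12.000 0.000
      vertex 7.000 12.000 0.000
      vertex 7.000 12.000 24.000
    endloop
  endfacet
  facet normal 0.0000 1.0000 0.0000
    outer loop
      vertex 21.000 12.000 0.000
      vertex 7.000 12.000 24.000
      vertex 21.000 12.000 24.000
    endloop
  endfacet
  facet normal 1.0000 0.0000 0.0000
    outer loop
      vertex 7.000 12.000 0.000
      vertex 7.000 27.000 0.000
      vertex 7.000 27.000 24.000
    endloop
  endfacet
  facet normal 1.0000 0.0000 0.0000
    outer loop
      vertex 7.000 12.000 0.000
      vertex 7.000 27.000 24.000
      vertex 7.000 12.000 24.000
    endloop
  endfacet
  facet normal 0.0000 1.0000 0.0000
    outer loop
      vertex 7.000 27.000 0.000
      vertex 0.000 27.000 0.000
      vertex 0.000 27.000 24.000
    endloop
  endfacet
  facet normal 0.0000 1.0000 0.0000
    outer loop
      vertex 7.000 27.000 0.000
      vertex 0.000 27.000 24.000
      vertex 7.000 27.000 24.000
    endloop
  endfacet
  facet normal -1.0000 0.0000 0.0000
    outer loop
      vertex 0.000 27.000 0.000
      vertex 0.000 0.000 0.000
      vertex 0.000 0.000 24.000
    endloop
  endfacet
  facet normal -1.0000 0.0000 0.0000
    outer loop
      vertex 0.000 27.000 0.000
      vertex 0.000 0.000 24.000
      vertex 0.000 27.000 24.000
    endloop
  endfacet
endsolid part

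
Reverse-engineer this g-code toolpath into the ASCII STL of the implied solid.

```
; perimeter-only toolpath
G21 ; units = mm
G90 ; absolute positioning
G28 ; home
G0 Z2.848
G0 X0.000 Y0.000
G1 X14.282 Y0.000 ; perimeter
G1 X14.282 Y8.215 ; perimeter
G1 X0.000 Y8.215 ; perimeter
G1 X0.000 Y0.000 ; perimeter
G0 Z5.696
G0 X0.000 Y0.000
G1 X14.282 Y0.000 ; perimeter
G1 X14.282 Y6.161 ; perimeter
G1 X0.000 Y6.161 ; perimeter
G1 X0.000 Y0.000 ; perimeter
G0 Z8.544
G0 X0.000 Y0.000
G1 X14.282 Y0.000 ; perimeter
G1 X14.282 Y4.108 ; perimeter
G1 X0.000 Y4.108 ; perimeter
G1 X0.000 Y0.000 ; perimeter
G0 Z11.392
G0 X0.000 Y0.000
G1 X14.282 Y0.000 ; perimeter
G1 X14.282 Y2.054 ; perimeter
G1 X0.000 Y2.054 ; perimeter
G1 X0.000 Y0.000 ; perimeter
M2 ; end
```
solid part
  facet normal 0.0000 0.0000 -1.0000
    outer loop
      vertex 14.282 10.269 0.000
      vertex 14.282 0.000 0.000
      vertex 0.000 0.000 0.000
    endloop
  endfacet
  facet normal 0.0000 0.0000 -1.0000
    outer loop
      vertex 0.000 10.269 0.000
      vertex 14.282 10.269 0.000
      vertex 0.000 0.000 0.000
    endloop
  endfacet
  facet normal 0.0000 -1.0000 0.0000
    outer loop
      vertex 0.000 0.000 0.000
      vertex 14.282 0.000 0.000
      vertex 14.282 0.000 14.240
    endloop
  endfacet
  facet normal 0.0000 -1.0000 0.0000
    outer loop
      vertex 0.000 0.000 0.000
      vertex 14.282 0.000 14.240
      vertex 0.000 0.000 14.240
    endloop
  endfacet
  facet normal 0.0000 0.8111 0.5849
    outer loop
      vertex 0.000 0.000 14.240
      vertex 14.282 0.000 14.240
      vertex 14.282 10.269 0.000
    endloop
  endfacet
  facet normal 0.0000 0.8111 0.5849
    outer loop
      vertex 0.000 0.000 14.240
      vertex 14.282 10.269 0.000
      vertex 0.000 10.269 0.000
    endloop
  endfacet
  facet normal -1.0000 0.0000 0.0000
    outer loop
      vertex 0.000 0.000 14.240
      vertex 0.000 10.269 0.000
      vertex 0.000 0.000 0.000
    endloop
  endfacet
  facet normal 1.0000 0.0000 0.0000
    outer loop
      vertex 14.282 0.000 0.000
      vertex 14.282 10.269 0.000
      vertex 14.282 0.000 14.240
    endloop
  endfacet
endsolid part

The G0 Z moves step by Δz≈2.848 mm. The G1 loops shrink linearly with z, so the solid tapers from its base footprint up to z≈14.2. Closing with a flat bottom cap and the tapered top and triangulating gives 8 facets — a wedge (ramp): 14.3 × 10.3 mm base, rising to 14.2 mm along the y=0 edge and sloping linearly to z=0 at y=10.3.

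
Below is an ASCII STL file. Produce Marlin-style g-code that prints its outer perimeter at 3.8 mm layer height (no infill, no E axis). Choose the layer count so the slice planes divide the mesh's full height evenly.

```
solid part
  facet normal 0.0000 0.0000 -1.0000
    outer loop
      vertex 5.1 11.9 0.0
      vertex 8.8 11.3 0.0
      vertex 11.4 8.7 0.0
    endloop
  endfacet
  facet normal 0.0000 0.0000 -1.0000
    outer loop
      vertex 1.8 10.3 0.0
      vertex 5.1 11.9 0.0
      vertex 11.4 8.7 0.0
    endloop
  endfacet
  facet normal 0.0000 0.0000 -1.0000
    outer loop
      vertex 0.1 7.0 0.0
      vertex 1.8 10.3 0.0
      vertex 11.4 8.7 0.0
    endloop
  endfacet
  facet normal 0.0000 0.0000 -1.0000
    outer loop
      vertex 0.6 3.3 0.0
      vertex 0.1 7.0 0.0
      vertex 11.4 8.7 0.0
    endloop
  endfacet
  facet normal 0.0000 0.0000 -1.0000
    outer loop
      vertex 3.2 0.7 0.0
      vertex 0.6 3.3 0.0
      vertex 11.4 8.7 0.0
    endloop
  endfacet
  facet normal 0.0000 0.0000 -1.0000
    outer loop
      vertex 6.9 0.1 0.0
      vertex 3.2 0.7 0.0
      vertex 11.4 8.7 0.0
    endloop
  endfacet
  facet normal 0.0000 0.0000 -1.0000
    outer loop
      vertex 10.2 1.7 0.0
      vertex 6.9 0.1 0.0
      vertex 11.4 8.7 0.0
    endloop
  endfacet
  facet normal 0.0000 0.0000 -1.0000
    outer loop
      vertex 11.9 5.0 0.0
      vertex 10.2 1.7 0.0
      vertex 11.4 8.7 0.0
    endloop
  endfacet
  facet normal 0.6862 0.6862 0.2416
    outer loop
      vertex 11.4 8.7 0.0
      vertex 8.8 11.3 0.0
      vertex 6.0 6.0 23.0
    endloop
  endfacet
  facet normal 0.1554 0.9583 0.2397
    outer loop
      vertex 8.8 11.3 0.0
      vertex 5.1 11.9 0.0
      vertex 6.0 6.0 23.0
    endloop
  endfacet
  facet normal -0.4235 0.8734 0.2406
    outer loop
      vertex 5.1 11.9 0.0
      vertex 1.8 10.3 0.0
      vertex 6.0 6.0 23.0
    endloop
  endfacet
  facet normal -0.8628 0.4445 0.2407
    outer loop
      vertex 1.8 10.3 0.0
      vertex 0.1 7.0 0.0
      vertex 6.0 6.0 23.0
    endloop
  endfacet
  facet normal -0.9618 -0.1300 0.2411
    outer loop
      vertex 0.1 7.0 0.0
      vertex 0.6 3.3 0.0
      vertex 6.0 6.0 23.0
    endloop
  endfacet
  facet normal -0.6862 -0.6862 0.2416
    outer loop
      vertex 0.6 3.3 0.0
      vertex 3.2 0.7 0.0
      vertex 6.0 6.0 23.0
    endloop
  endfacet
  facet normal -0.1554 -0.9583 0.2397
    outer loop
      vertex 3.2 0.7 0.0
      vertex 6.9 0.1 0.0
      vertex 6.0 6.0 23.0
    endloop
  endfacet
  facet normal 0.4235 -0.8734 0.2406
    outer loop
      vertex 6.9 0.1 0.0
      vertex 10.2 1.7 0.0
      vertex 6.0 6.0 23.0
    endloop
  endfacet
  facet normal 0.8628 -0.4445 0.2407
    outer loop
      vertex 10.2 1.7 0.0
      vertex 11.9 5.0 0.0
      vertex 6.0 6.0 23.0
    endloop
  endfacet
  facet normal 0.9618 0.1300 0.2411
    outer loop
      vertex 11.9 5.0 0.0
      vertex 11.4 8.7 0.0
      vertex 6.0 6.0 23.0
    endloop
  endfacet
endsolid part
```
; perimeter-only toolpath
G21 ; units = mm
G90 ; absolute positioning
G28 ; home
; layer 1
G0 Z3.8
G0 X10.5 Y8.2
G1 X8.3 Y10.4
G1 X5.2 Y10.9
G1 X2.5 Y9.6
G1 X1.1 Y6.8
G1 X1.5 Y3.8
G1 X3.7 Y1.6
G1 X6.8 Y1.1
G1 X9.5 Y2.4
G1 X10.9 Y5.2
G1 X10.5 Y8.2
; layer 2
G0 Z7.7
G0 X9.6 Y7.8
G1 X7.9 Y9.5
G1 X5.4 Y9.9
G1 X3.2 Y8.9
G1 X2.1 Y6.7
G1 X2.4 Y4.2
G1 X4.1 Y2.5
G1 X6.6 Y2.1
G1 X8.8 Y3.1
G1 X9.9 Y5.3
G1 X9.6 Y7.8
; layer 3
G0 Z11.5
G0 X8.7 Y7.3
G1 X7.4 Y8.7
G1 X5.5 Y8.9
G1 X3.9 Y8.2
G1 X3.0 Y6.5
G1 X3.3 Y4.7
G1 X4.6 Y3.4
G1 X6.5 Y3.0
G1 X8.1 Y3.9
G1 X8.9 Y5.5
G1 X8.7 Y7.3
; layer 4
G0 Z15.3
G0 X7.8 Y6.9
G1 X6.9 Y7.8
G1 X5.7 Y8.0
G1 X4.6 Y7.4
G1 X4.0 Y6.3
G1 X4.2 Y5.1
G1 X5.1 Y4.2
G1 X6.3 Y4.0
G1 X7.4 Y4.6
G1 X8.0 Y5.7
G1 X7.8 Y6.9
; layer 5
G0 Z19.2
G0 X6.9 Y6.4
G1 X6.5 Y6.9
G1 X5.8 Y7.0
G1 X5.3 Y6.7
G1 X5.0 Y6.2
G1 X5.1 Y5.5
G1 X5.5 Y5.1
G1 X6.2 Y5.0
G1 X6.7 Y5.3
G1 X7.0 Y5.8
G1 X6.9 Y6.4
M2 ; end

The solid is a regular 10-sided pyramid, base circumscribed radius ≈ 6 mm, apex at z ≈ 23 mm. Slicing at Δz = 3.8 mm — 6 equal slices spanning the solid's height, so layer i sits at z = i·h/6 — gives 5 non-empty perimeters. Each is a 10-segment closed polygon; G0 lifts to the layer z and rapids to the start vertex, then G1 traces the edges. The cross-section shrinks linearly with z (the slice at the apex is degenerate and omitted).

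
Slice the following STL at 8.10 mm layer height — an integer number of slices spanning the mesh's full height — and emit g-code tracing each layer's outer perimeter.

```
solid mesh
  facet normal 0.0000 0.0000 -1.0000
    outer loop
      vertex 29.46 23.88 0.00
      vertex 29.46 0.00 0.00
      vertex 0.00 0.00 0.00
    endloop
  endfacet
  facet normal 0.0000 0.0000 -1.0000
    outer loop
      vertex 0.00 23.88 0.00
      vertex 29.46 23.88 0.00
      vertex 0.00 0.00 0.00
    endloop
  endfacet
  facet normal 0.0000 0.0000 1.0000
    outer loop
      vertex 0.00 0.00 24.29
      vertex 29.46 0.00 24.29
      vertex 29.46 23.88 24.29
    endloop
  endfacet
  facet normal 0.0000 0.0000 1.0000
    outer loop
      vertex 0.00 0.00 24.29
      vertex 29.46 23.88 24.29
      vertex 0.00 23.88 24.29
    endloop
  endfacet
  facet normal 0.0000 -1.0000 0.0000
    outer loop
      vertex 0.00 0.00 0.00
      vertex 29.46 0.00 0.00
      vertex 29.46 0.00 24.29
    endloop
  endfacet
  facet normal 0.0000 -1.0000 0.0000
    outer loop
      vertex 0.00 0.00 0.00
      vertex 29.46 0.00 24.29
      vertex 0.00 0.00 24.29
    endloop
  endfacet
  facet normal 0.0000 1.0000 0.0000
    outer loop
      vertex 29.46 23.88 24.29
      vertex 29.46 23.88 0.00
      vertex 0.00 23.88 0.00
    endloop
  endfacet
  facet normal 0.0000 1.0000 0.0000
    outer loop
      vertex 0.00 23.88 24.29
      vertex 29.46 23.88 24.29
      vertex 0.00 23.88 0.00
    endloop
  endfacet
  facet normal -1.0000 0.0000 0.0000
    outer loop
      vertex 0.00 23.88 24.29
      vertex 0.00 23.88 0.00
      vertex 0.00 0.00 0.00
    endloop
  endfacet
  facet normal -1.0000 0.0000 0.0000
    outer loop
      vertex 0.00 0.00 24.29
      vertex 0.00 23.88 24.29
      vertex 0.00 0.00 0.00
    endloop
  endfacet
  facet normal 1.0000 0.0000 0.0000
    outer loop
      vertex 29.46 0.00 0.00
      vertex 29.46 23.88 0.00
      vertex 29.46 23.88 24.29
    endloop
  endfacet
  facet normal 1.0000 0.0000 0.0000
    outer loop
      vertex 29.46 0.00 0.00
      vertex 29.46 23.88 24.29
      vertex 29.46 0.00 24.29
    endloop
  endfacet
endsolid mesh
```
; perimeter-only toolpath
G21 ; units = mm
G90 ; absolute positioning
G28 ; home
; layer 1
G0 Z8.10
G0 X0.00 Y0.00
G1 X29.46 Y0.00
G1 X29.46 Y23.88
G1 X0.00 Y23.88
G1 X0.00 Y0.00
; layer 2
G0 Z16.19
G0 X0.00 Y0.00
G1 X29.46 Y0.00
G1 X29.46 Y23.88
G1 X0.00 Y23.88
G1 X0.00 Y0.00
; layer 3
G0 Z24.29
G0 X0.00 Y0.00
G1 X29.46 Y0.00
G1 X29.46 Y23.88
G1 X0.00 Y23.88
G1 X0.00 Y0.00
M2 ; end

The solid is a rectangular box, roughly 29.5 × 23.9 mm footprint and 24.3 mm tall. Slicing at Δz = 8.10 mm — 3 equal slices spanning the solid's height, so layer i sits at z = i·h/3 — gives 3 non-empty perimeters. Each is a 4-segment closed polygon; G0 lifts to the layer z and rapids to the start vertex, then G1 traces the edges.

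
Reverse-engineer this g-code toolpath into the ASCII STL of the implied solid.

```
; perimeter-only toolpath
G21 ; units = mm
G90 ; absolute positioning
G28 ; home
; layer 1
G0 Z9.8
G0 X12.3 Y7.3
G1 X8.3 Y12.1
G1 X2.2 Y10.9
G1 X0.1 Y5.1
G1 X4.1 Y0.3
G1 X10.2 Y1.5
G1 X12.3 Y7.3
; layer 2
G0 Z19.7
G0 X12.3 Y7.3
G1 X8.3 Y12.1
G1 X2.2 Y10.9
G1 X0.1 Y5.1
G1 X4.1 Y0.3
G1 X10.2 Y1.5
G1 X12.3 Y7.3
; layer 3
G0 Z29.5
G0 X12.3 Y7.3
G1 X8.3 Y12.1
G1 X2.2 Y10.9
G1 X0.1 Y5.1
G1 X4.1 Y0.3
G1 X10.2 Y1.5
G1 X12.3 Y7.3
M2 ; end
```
solid part
  facet normal 0.0000 0.0000 -1.0000
    outer loop
      vertex 2.2 10.9 0.0
      vertex 8.3 12.1 0.0
      vertex 12.3 7.3 0.0
    endloop
  endfacet
  facet normal 0.0000 0.0000 -1.0000
    outer loop
      vertex 0.1 5.1 0.0
      vertex 2.2 10.9 0.0
      vertex 12.3 7.3 0.0
    endloop
  endfacet
  facet normal 0.0000 0.0000 -1.0000
    outer loop
      vertex 4.1 0.3 0.0
      vertex 0.1 5.1 0.0
      vertex 12.3 7.3 0.0
    endloop
  endfacet
  facet normal 0.0000 0.0000 -1.0000
    outer loop
      vertex 10.2 1.5 0.0
      vertex 4.1 0.3 0.0
      vertex 12.3 7.3 0.0
    endloop
  endfacet
  facet normal 0.0000 0.0000 1.0000
    outer loop
      vertex 12.3 7.3 29.5
      vertex 8.3 12.1 29.5
      vertex 2.2 10.9 29.5
    endloop
  endfacet
  facet normal 0.0000 0.0000 1.0000
    outer loop
      vertex 12.3 7.3 29.5
      vertex 2.2 10.9 29.5
      vertex 0.1 5.1 29.5
    endloop
  endfacet
  facet normal 0.0000 0.0000 1.0000
    outer loop
      vertex 12.3 7.3 29.5
      vertex 0.1 5.1 29.5
      vertex 4.1 0.3 29.5
    endloop
  endfacet
  facet normal 0.0000 0.0000 1.0000
    outer loop
      vertex 12.3 7.3 29.5
      vertex 4.1 0.3 29.5
      vertex 10.2 1.5 29.5
    endloop
  endfacet
  facet normal 0.7682 0.6402 0.0000
    outer loop
      vertex 12.3 7.3 0.0
      vertex 8.3 12.1 0.0
      vertex 8.3 12.1 29.5
    endloop
  endfacet
  facet normal 0.7682 0.6402 0.0000
    outer loop
      vertex 12.3 7.3 0.0
      vertex 8.3 12.1 29.5
      vertex 12.3 7.3 29.5
    endloop
  endfacet
  facet normal -0.1930 0.9812 0.0000
    outer loop
      vertex 8.3 12.1 0.0
      vertex 2.2 10.9 0.0
      vertex 2.2 10.9 29.5
    endloop
  endfacet
  facet normal -0.1930 0.9812 0.0000
    outer loop
      vertex 8.3 12.1 0.0
      vertex 2.2 10.9 29.5
      vertex 8.3 12.1 29.5
    endloop
  endfacet
  facet normal -0.9403 0.3404 0.0000
    outer loop
      vertex 2.2 10.9 0.0
      vertex 0.1 5.1 0.0
      vertex 0.1 5.1 29.5
    endloop
  endfacet
  facet normal -0.9403 0.3404 0.0000
    outer loop
      vertex 2.2 10.9 0.0
      vertex 0.1 5.1 29.5
      vertex 2.2 10.9 29.5
    endloop
  endfacet
  facet normal -0.7682 -0.6402 0.0000
    outer loop
      vertex 0.1 5.1 0.0
      vertex 4.1 0.3 0.0
      vertex 4.1 0.3 29.5
    endloop
  endfacet
  facet normal -0.7682 -0.6402 0.0000
    outer loop
      vertex 0.1 5.1 0.0
      vertex 4.1 0.3 29.5
      vertex 0.1 5.1 29.5
    endloop
  endfacet
  facet normal 0.1930 -0.9812 0.0000
    outer loop
      vertex 4.1 0.3 0.0
      vertex 10.2 1.5 0.0
      vertex 10.2 1.5 29.5
    endloop
  endfacet
  facet normal 0.1930 -0.9812 0.0000
    outer loop
      vertex 4.1 0.3 0.0
      vertex 10.2 1.5 29.5
      vertex 4.1 0.3 29.5
    endloop
  endfacet
  facet normal 0.9403 -0.3404 0.0000
    outer loop
      vertex 10.2 1.5 0.0
      vertex 12.3 7.3 0.0
      vertex 12.3 7.3 29.5
    endloop
  endfacet
  facet normal 0.9403 -0.3404 0.0000
    outer loop
      vertex 10.2 1.5 0.0
      vertex 12.3 7.3 29.5
      vertex 10.2 1.5 29.5
    endloop
  endfacet
endsolid part

The G0 Z moves step by Δz≈9.8 mm. Every layer's G1 loop is the same polygon, so the solid is a straight extrusion of it from z=0 to z≈29.5. Closing with flat bottom and top caps and triangulating gives 20 facets — a regular 6-sided prism (a cylinder approximated with 6 flat sides), circumscribed radius ≈ 6.2 mm, height ≈ 29.5 mm.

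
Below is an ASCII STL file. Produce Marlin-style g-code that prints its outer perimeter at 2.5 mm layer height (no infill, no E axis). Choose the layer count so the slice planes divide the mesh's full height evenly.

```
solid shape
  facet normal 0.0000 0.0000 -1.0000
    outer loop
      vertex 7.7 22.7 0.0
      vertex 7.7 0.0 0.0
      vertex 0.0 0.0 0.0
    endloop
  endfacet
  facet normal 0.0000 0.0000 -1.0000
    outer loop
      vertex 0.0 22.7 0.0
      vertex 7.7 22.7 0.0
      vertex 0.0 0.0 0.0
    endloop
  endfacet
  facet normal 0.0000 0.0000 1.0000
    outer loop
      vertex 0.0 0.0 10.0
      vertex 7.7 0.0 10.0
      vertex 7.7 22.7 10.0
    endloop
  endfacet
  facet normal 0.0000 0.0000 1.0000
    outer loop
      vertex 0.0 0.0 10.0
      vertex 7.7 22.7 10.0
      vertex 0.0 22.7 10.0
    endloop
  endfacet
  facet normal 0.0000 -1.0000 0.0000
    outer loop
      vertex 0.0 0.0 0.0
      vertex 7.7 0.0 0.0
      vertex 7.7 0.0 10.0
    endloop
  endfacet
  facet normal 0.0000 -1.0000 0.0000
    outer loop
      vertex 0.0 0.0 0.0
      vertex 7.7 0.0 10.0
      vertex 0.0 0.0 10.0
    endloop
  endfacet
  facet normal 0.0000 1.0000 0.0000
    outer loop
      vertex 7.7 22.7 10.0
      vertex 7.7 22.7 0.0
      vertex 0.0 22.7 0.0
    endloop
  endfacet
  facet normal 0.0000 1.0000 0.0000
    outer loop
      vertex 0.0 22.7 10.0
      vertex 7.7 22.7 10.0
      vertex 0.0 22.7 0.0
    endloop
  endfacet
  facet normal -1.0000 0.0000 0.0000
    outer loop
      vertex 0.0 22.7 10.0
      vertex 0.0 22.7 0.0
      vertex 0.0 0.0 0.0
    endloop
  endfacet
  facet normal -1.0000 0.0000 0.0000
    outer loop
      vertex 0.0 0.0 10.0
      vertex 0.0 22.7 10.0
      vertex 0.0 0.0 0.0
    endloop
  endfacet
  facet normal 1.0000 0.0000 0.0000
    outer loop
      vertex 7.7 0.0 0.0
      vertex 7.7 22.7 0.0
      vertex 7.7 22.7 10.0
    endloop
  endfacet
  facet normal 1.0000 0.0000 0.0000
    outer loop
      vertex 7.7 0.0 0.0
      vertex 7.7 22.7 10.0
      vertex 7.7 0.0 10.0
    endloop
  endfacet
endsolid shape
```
; perimeter-only toolpath
G21 ; units = mm
G90 ; absolute positioning
G28 ; home
; layer 1
G0 Z2.5
G0 X0.0 Y0.0
G1 X7.7 Y0.0
G1 X7.7 Y22.7
G1 X0.0 Y22.7
G1 X0.0 Y0.0
; layer 2
G0 Z5.0
G0 X0.0 Y0.0
G1 X7.7 Y0.0
G1 X7.7 Y22.7
G1 X0.0 Y22.7
G1 X0.0 Y0.0
; layer 3
G0 Z7.5
G0 X0.0 Y0.0
G1 X7.7 Y0.0
G1 X7.7 Y22.7
G1 X0.0 Y22.7
G1 X0.0 Y0.0
; layer 4
G0 Z10.0
G0 X0.0 Y0.0
G1 X7.7 Y0.0
G1 X7.7 Y22.7
G1 X0.0 Y22.7
G1 X0.0 Y0.0
M2 ; end

The solid is a rectangular box, roughly 7.7 × 22.7 mm footprint and 10 mm tall. Slicing at Δz = 2.5 mm — 4 equal slices spanning the solid's height, so layer i sits at z = i·h/4 — gives 4 non-empty perimeters. Each is a 4-segment closed polygon; G0 lifts to the layer z and rapids to the start vertex, then G1 traces the edges.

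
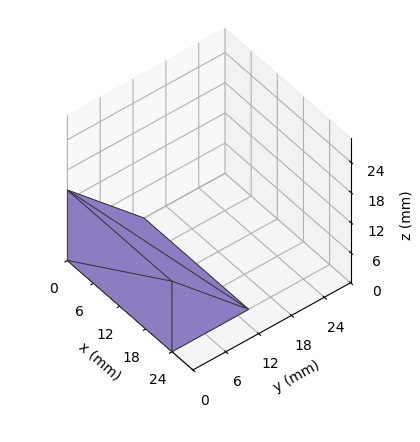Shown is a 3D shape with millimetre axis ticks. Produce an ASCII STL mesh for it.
Reading the render: the shape is a wedge (ramp): 24 × 14 mm base, rising to 14 mm along the y=0 edge and sloping linearly to z=0 at y=14 (dimensions read to the nearest mm from the axis ticks). For the STL, each face is triangulated and given an outward normal.

solid part
  facet normal 0.0000 0.0000 -1.0000
    outer loop
      vertex 24.0 14.0 0.0
      vertex 24.0 0.0 0.0
      vertex 0.0 0.0 0.0
    endloop
  endfacet
  facet normal 0.0000 0.0000 -1.0000
    outer loop
      vertex 0.0 14.0 0.0
      vertex 24.0 14.0 0.0
      vertex 0.0 0.0 0.0
    endloop
  endfacet
  facet normal 0.0000 -1.0000 0.0000
    outer loop
      vertex 0.0 0.0 0.0
      vertex 24.0 0.0 0.0
      vertex 24.0 0.0 14.0
    endloop
  endfacet
  facet normal 0.0000 -1.0000 0.0000
    outer loop
      vertex 0.0 0.0 0.0
      vertex 24.0 0.0 14.0
      vertex 0.0 0.0 14.0
    endloop
  endfacet
  facet normal 0.0000 0.7071 0.7071
    outer loop
      vertex 0.0 0.0 14.0
      vertex 24.0 0.0 14.0
      vertex 24.0 14.0 0.0
    endloop
  endfacet
  facet normal 0.0000 0.7071 0.7071
    outer loop
      vertex 0.0 0.0 14.0
      vertex 24.0 14.0 0.0
      vertex 0.0 14.0 0.0
    endloop
  endfacet
  facet normal -1.0000 0.0000 0.0000
    outer loop
      vertex 0.0 0.0 14.0
      vertex 0.0 14.0 0.0
      vertex 0.0 0.0 0.0
    endloop
  endfacet
  facet normal 1.0000 0.0000 0.0000
    outer loop
      vertex 24.0 0.0 0.0
      vertex 24.0 14.0 0.0
      vertex 24.0 0.0 14.0
    endloop
  endfacet
endsolid part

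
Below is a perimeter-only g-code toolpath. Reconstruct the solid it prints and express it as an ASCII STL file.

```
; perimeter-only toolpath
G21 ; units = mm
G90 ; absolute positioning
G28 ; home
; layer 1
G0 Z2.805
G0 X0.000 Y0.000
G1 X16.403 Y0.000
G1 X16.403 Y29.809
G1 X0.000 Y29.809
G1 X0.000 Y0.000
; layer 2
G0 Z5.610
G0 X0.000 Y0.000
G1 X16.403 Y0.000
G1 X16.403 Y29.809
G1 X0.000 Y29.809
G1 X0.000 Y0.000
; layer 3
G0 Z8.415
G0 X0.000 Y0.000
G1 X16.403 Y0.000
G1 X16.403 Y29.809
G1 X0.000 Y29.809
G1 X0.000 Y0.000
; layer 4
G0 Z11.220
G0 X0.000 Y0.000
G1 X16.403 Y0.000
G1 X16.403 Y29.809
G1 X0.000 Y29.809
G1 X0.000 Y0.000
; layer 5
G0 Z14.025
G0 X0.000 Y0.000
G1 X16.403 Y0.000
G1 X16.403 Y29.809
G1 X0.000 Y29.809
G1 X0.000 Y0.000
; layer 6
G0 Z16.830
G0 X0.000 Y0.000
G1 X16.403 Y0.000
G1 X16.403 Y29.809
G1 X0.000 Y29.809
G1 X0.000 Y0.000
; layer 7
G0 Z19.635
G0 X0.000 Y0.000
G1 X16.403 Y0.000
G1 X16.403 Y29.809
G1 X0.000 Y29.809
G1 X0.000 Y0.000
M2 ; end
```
solid part
  facet normal 0.0000 0.0000 -1.0000
    outer loop
      vertex 16.403 29.809 0.000
      vertex 16.403 0.000 0.000
      vertex 0.000 0.000 0.000
    endloop
  endfacet
  facet normal 0.0000 0.0000 -1.0000
    outer loop
      vertex 0.000 29.809 0.000
      vertex 16.403 29.809 0.000
      vertex 0.000 0.000 0.000
    endloop
  endfacet
  facet normal 0.0000 0.0000 1.0000
    outer loop
      vertex 0.000 0.000 19.635
      vertex 16.403 0.000 19.635
      vertex 16.403 29.809 19.635
    endloop
  endfacet
  facet normal 0.0000 0.0000 1.0000
    outer loop
      vertex 0.000 0.000 19.635
      vertex 16.403 29.809 19.635
      vertex 0.000 29.809 19.635
    endloop
  endfacet
  facet normal 0.0000 -1.0000 0.0000
    outer loop
      vertex 0.000 0.000 0.000
      vertex 16.403 0.000 0.000
      vertex 16.403 0.000 19.635
    endloop
  endfacet
  facet normal 0.0000 -1.0000 0.0000
    outer loop
      vertex 0.000 0.000 0.000
      vertex 16.403 0.000 19.635
      vertex 0.000 0.000 19.635
    endloop
  endfacet
  facet normal 0.0000 1.0000 0.0000
    outer loop
      vertex 16.403 29.809 19.635
      vertex 16.403 29.809 0.000
      vertex 0.000 29.809 0.000
    endloop
  endfacet
  facet normal 0.0000 1.0000 0.0000
    outer loop
      vertex 0.000 29.809 19.635
      vertex 16.403 29.809 19.635
      vertex 0.000 29.809 0.000
    endloop
  endfacet
  facet normal -1.0000 0.0000 0.0000
    outer loop
      vertex 0.000 29.809 19.635
      vertex 0.000 29.809 0.000
      vertex 0.000 0.000 0.000
    endloop
  endfacet
  facet normal -1.0000 0.0000 0.0000
    outer loop
      vertex 0.000 0.000 19.635
      vertex 0.000 29.809 19.635
      vertex 0.000 0.000 0.000
    endloop
  endfacet
  facet normal 1.0000 0.0000 0.0000
    outer loop
      vertex 16.403 0.000 0.000
      vertex 16.403 29.809 0.000
      vertex 16.403 29.809 19.635
    endloop
  endfacet
  facet normal 1.0000 0.0000 0.0000
    outer loop
      vertex 16.403 0.000 0.000
      vertex 16.403 29.809 19.635
      vertex 16.403 0.000 19.635
    endloop
  endfacet
endsolid part

The G0 Z moves step by Δz≈2.805 mm. Every layer's G1 loop is the same polygon, so the solid is a straight extrusion of it from z=0 to z≈19.6. Closing with flat bottom and top caps and triangulating gives 12 facets — a rectangular box, roughly 16.4 × 29.8 mm footprint and 19.6 mm tall.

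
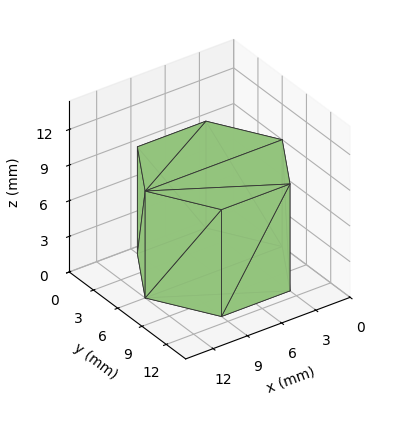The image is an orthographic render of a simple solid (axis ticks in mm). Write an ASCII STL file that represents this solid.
Reading the render: the shape is a regular 6-sided prism (a cylinder approximated with 6 flat sides), circumscribed radius ≈ 6 mm, height ≈ 9 mm (dimensions read to the nearest mm from the axis ticks). For the STL, each face is triangulated and given an outward normal.

solid part
  facet normal 0.0000 0.0000 -1.0000
    outer loop
      vertex 3.0 11.2 0.0
      vertex 9.0 11.2 0.0
      vertex 12.0 6.0 0.0
    endloop
  endfacet
  facet normal 0.0000 0.0000 -1.0000
    outer loop
      vertex 0.0 6.0 0.0
      vertex 3.0 11.2 0.0
      vertex 12.0 6.0 0.0
    endloop
  endfacet
  facet normal 0.0000 0.0000 -1.0000
    outer loop
      vertex 3.0 0.8 0.0
      vertex 0.0 6.0 0.0
      vertex 12.0 6.0 0.0
    endloop
  endfacet
  facet normal 0.0000 0.0000 -1.0000
    outer loop
      vertex 9.0 0.8 0.0
      vertex 3.0 0.8 0.0
      vertex 12.0 6.0 0.0
    endloop
  endfacet
  facet normal 0.0000 0.0000 1.0000
    outer loop
      vertex 12.0 6.0 9.0
      vertex 9.0 11.2 9.0
      vertex 3.0 11.2 9.0
    endloop
  endfacet
  facet normal 0.0000 0.0000 1.0000
    outer loop
      vertex 12.0 6.0 9.0
      vertex 3.0 11.2 9.0
      vertex 0.0 6.0 9.0
    endloop
  endfacet
  facet normal 0.0000 0.0000 1.0000
    outer loop
      vertex 12.0 6.0 9.0
      vertex 0.0 6.0 9.0
      vertex 3.0 0.8 9.0
    endloop
  endfacet
  facet normal 0.0000 0.0000 1.0000
    outer loop
      vertex 12.0 6.0 9.0
      vertex 3.0 0.8 9.0
      vertex 9.0 0.8 9.0
    endloop
  endfacet
  facet normal 0.8662 0.4997 0.0000
    outer loop
      vertex 12.0 6.0 0.0
      vertex 9.0 11.2 0.0
      vertex 9.0 11.2 9.0
    endloop
  endfacet
  facet normal 0.8662 0.4997 0.0000
    outer loop
      vertex 12.0 6.0 0.0
      vertex 9.0 11.2 9.0
      vertex 12.0 6.0 9.0
    endloop
  endfacet
  facet normal 0.0000 1.0000 0.0000
    outer loop
      vertex 9.0 11.2 0.0
      vertex 3.0 11.2 0.0
      vertex 3.0 11.2 9.0
    endloop
  endfacet
  facet normal 0.0000 1.0000 0.0000
    outer loop
      vertex 9.0 11.2 0.0
      vertex 3.0 11.2 9.0
      vertex 9.0 11.2 9.0
    endloop
  endfacet
  facet normal -0.8662 0.4997 0.0000
    outer loop
      vertex 3.0 11.2 0.0
      vertex 0.0 6.0 0.0
      vertex 0.0 6.0 9.0
    endloop
  endfacet
  facet normal -0.8662 0.4997 0.0000
    outer loop
      vertex 3.0 11.2 0.0
      vertex 0.0 6.0 9.0
      vertex 3.0 11.2 9.0
    endloop
  endfacet
  facet normal -0.8662 -0.4997 0.0000
    outer loop
      vertex 0.0 6.0 0.0
      vertex 3.0 0.8 0.0
      vertex 3.0 0.8 9.0
    endloop
  endfacet
  facet normal -0.8662 -0.4997 0.0000
    outer loop
      vertex 0.0 6.0 0.0
      vertex 3.0 0.8 9.0
      vertex 0.0 6.0 9.0
    endloop
  endfacet
  facet normal 0.0000 -1.0000 0.0000
    outer loop
      vertex 3.0 0.8 0.0
      vertex 9.0 0.8 0.0
      vertex 9.0 0.8 9.0
    endloop
  endfacet
  facet normal 0.0000 -1.0000 0.0000
    outer loop
      vertex 3.0 0.8 0.0
      vertex 9.0 0.8 9.0
      vertex 3.0 0.8 9.0
    endloop
  endfacet
  facet normal 0.8662 -0.4997 0.0000
    outer loop
      vertex 9.0 0.8 0.0
      vertex 12.0 6.0 0.0
      vertex 12.0 6.0 9.0
    endloop
  endfacet
  facet normal 0.8662 -0.4997 0.0000
    outer loop
      vertex 9.0 0.8 0.0
      vertex 12.0 6.0 9.0
      vertex 9.0 0.8 9.0
    endloop
  endfacet
endsolid part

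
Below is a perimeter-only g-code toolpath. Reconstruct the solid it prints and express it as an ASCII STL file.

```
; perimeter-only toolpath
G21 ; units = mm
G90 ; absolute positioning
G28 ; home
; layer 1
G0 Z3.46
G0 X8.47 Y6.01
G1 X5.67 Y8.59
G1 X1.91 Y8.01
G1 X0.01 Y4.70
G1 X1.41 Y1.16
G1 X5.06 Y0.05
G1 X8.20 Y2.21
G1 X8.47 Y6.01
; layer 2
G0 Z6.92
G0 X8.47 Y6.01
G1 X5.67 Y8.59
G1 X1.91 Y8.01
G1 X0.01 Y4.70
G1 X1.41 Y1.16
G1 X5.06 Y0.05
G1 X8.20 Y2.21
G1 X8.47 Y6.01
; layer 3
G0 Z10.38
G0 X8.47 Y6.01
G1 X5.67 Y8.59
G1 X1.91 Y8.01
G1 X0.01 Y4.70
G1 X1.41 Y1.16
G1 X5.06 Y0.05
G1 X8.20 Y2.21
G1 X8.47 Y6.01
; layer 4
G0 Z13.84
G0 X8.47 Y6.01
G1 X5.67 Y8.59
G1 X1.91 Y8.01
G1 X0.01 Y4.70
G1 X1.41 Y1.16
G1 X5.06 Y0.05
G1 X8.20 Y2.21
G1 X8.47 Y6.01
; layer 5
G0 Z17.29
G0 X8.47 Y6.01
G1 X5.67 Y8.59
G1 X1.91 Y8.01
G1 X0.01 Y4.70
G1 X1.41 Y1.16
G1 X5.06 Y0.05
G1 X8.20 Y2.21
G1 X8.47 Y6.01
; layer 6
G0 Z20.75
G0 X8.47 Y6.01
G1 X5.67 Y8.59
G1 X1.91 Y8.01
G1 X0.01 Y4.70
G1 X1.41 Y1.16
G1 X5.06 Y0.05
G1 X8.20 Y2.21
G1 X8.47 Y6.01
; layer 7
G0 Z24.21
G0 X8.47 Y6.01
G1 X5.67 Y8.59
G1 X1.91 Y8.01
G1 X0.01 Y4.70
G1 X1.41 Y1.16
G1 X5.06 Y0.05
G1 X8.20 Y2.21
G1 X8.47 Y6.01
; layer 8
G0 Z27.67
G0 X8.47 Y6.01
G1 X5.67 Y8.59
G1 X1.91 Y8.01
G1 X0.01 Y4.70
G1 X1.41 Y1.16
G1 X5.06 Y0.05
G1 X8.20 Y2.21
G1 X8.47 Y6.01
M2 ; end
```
solid part
  facet normal 0.0000 0.0000 -1.0000
    outer loop
      vertex 1.91 8.01 0.00
      vertex 5.67 8.59 0.00
      vertex 8.47 6.01 0.00
    endloop
  endfacet
  facet normal 0.0000 0.0000 -1.0000
    outer loop
      vertex 0.01 4.70 0.00
      vertex 1.91 8.01 0.00
      vertex 8.47 6.01 0.00
    endloop
  endfacet
  facet normal 0.0000 0.0000 -1.0000
    outer loop
      vertex 1.41 1.16 0.00
      vertex 0.01 4.70 0.00
      vertex 8.47 6.01 0.00
    endloop
  endfacet
  facet normal 0.0000 0.0000 -1.0000
    outer loop
      vertex 5.06 0.05 0.00
      vertex 1.41 1.16 0.00
      vertex 8.47 6.01 0.00
    endloop
  endfacet
  facet normal 0.0000 0.0000 -1.0000
    outer loop
      vertex 8.20 2.21 0.00
      vertex 5.06 0.05 0.00
      vertex 8.47 6.01 0.00
    endloop
  endfacet
  facet normal 0.0000 0.0000 1.0000
    outer loop
      vertex 8.47 6.01 27.67
      vertex 5.67 8.59 27.67
      vertex 1.91 8.01 27.67
    endloop
  endfacet
  facet normal 0.0000 0.0000 1.0000
    outer loop
      vertex 8.47 6.01 27.67
      vertex 1.91 8.01 27.67
      vertex 0.01 4.70 27.67
    endloop
  endfacet
  facet normal 0.0000 0.0000 1.0000
    outer loop
      vertex 8.47 6.01 27.67
      vertex 0.01 4.70 27.67
      vertex 1.41 1.16 27.67
    endloop
  endfacet
  facet normal 0.0000 0.0000 1.0000
    outer loop
      vertex 8.47 6.01 27.67
      vertex 1.41 1.16 27.67
      vertex 5.06 0.05 27.67
    endloop
  endfacet
  facet normal 0.0000 0.0000 1.0000
    outer loop
      vertex 8.47 6.01 27.67
      vertex 5.06 0.05 27.67
      vertex 8.20 2.21 27.67
    endloop
  endfacet
  facet normal 0.6776 0.7354 0.0000
    outer loop
      vertex 8.47 6.01 0.00
      vertex 5.67 8.59 0.00
      vertex 5.67 8.59 27.67
    endloop
  endfacet
  facet normal 0.6776 0.7354 0.0000
    outer loop
      vertex 8.47 6.01 0.00
      vertex 5.67 8.59 27.67
      vertex 8.47 6.01 27.67
    endloop
  endfacet
  facet normal -0.1525 0.9883 0.0000
    outer loop
      vertex 5.67 8.59 0.00
      vertex 1.91 8.01 0.00
      vertex 1.91 8.01 27.67
    endloop
  endfacet
  facet normal -0.1525 0.9883 0.0000
    outer loop
      vertex 5.67 8.59 0.00
      vertex 1.91 8.01 27.67
      vertex 5.67 8.59 27.67
    endloop
  endfacet
  facet normal -0.8673 0.4978 0.0000
    outer loop
      vertex 1.91 8.01 0.00
      vertex 0.01 4.70 0.00
      vertex 0.01 4.70 27.67
    endloop
  endfacet
  facet normal -0.8673 0.4978 0.0000
    outer loop
      vertex 1.91 8.01 0.00
      vertex 0.01 4.70 27.67
      vertex 1.91 8.01 27.67
    endloop
  endfacet
  facet normal -0.9299 -0.3678 0.0000
    outer loop
      vertex 0.01 4.70 0.00
      vertex 1.41 1.16 0.00
      vertex 1.41 1.16 27.67
    endloop
  endfacet
  facet normal -0.9299 -0.3678 0.0000
    outer loop
      vertex 0.01 4.70 0.00
      vertex 1.41 1.16 27.67
      vertex 0.01 4.70 27.67
    endloop
  endfacet
  facet normal -0.2910 -0.9567 0.0000
    outer loop
      vertex 1.41 1.16 0.00
      vertex 5.06 0.05 0.00
      vertex 5.06 0.05 27.67
    endloop
  endfacet
  facet normal -0.2910 -0.9567 0.0000
    outer loop
      vertex 1.41 1.16 0.00
      vertex 5.06 0.05 27.67
      vertex 1.41 1.16 27.67
    endloop
  endfacet
  facet normal 0.5668 -0.8239 0.0000
    outer loop
      vertex 5.06 0.05 0.00
      vertex 8.20 2.21 0.00
      vertex 8.20 2.21 27.67
    endloop
  endfacet
  facet normal 0.5668 -0.8239 0.0000
    outer loop
      vertex 5.06 0.05 0.00
      vertex 8.20 2.21 27.67
      vertex 5.06 0.05 27.67
    endloop
  endfacet
  facet normal 0.9975 -0.0709 0.0000
    outer loop
      vertex 8.20 2.21 0.00
      vertex 8.47 6.01 0.00
      vertex 8.47 6.01 27.67
    endloop
  endfacet
  facet normal 0.9975 -0.0709 0.0000
    outer loop
      vertex 8.20 2.21 0.00
      vertex 8.47 6.01 27.67
      vertex 8.20 2.21 27.67
    endloop
  endfacet
endsolid part

The G0 Z moves step by Δz≈3.46 mm. Every layer's G1 loop is the same polygon, so the solid is a straight extrusion of it from z=0 to z≈27.7. Closing with flat bottom and top caps and triangulating gives 24 facets — a regular 7-sided prism (a cylinder approximated with 7 flat sides), circumscribed radius ≈ 4.39 mm, height ≈ 27.7 mm.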